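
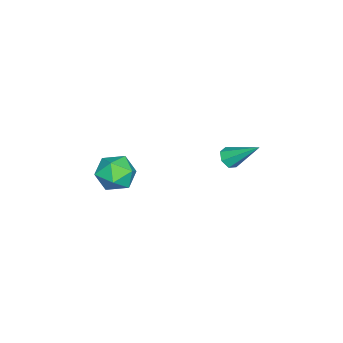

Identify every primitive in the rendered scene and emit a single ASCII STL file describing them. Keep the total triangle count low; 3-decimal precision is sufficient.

solid 
facet normal -0.082 -0.761 -0.644
outer loop
vertex 3.624 2.942 2.615
vertex 3.034 2.79 2.87
vertex 3.174 3.198 2.37
endloop
endfacet
facet normal 0.612 0.663 -0.431
outer loop
vertex 3.624 2.942 2.615
vertex 3.174 3.198 2.37
vertex 3.206 4.35 4.19
endloop
endfacet
facet normal -0.085 -0.760 -0.644
outer loop
vertex 3.174 3.198 2.37
vertex 3.034 2.79 2.87
vertex 2.619 3.148 2.502
endloop
endfacet
facet normal -0.199 0.830 -0.522
outer loop
vertex 3.174 3.198 2.37
vertex 2.619 3.148 2.502
vertex 3.206 4.35 4.19
endloop
endfacet
facet normal -0.084 -0.760 -0.644
outer loop
vertex 2.619 3.148 2.502
vertex 3.034 2.79 2.87
vertex 2.377 2.828 2.911
endloop
endfacet
facet normal -0.844 0.530 -0.084
outer loop
vertex 2.619 3.148 2.502
vertex 2.377 2.828 2.911
vertex 3.206 4.35 4.19
endloop
endfacet
facet normal -0.084 -0.760 -0.644
outer loop
vertex 2.377 2.828 2.911
vertex 3.034 2.79 2.87
vertex 2.629 2.48 3.289
endloop
endfacet
facet normal -0.835 -0.007 0.550
outer loop
vertex 2.377 2.828 2.911
vertex 2.629 2.48 3.289
vertex 3.206 4.35 4.19
endloop
endfacet
facet normal -0.083 -0.761 -0.643
outer loop
vertex 2.629 2.48 3.289
vertex 3.034 2.79 2.87
vertex 3.187 2.366 3.352
endloop
endfacet
facet normal -0.180 -0.381 0.907
outer loop
vertex 2.629 2.48 3.289
vertex 3.187 2.366 3.352
vertex 3.206 4.35 4.19
endloop
endfacet
facet normal -0.083 -0.761 -0.643
outer loop
vertex 3.187 2.366 3.352
vertex 3.034 2.79 2.87
vertex 3.63 2.571 3.052
endloop
endfacet
facet normal 0.627 -0.308 0.715
outer loop
vertex 3.187 2.366 3.352
vertex 3.63 2.571 3.052
vertex 3.206 4.35 4.19
endloop
endfacet
facet normal -0.083 -0.760 -0.644
outer loop
vertex 3.63 2.571 3.052
vertex 3.034 2.79 2.87
vertex 3.624 2.942 2.615
endloop
endfacet
facet normal 0.980 0.157 0.120
outer loop
vertex 3.63 2.571 3.052
vertex 3.624 2.942 2.615
vertex 3.206 4.35 4.19
endloop
endfacet
facet normal -0.451 0.779 0.434
outer loop
vertex 2.85 -2.098 0.423
vertex 2.828 -2.686 1.455
vertex 3.757 -1.997 1.184
endloop
endfacet
facet normal -0.029 0.995 -0.097
outer loop
vertex 2.85 -2.098 0.423
vertex 3.757 -1.997 1.184
vertex 3.967 -2.105 0.019
endloop
endfacet
facet normal -0.248 0.674 -0.696
outer loop
vertex 2.85 -2.098 0.423
vertex 3.967 -2.105 0.019
vertex 3.168 -2.862 -0.429
endloop
endfacet
facet normal -0.805 0.260 -0.533
outer loop
vertex 2.85 -2.098 0.423
vertex 3.168 -2.862 -0.429
vertex 2.464 -3.221 0.459
endloop
endfacet
facet normal -0.931 0.325 0.166
outer loop
vertex 2.85 -2.098 0.423
vertex 2.464 -3.221 0.459
vertex 2.828 -2.686 1.455
endloop
endfacet
facet normal 0.635 0.771 0.043
outer loop
vertex 3.967 -2.105 0.019
vertex 3.757 -1.997 1.184
vertex 4.636 -2.699 0.801
endloop
endfacet
facet normal -0.049 0.423 0.905
outer loop
vertex 3.757 -1.997 1.184
vertex 2.828 -2.686 1.455
vertex 3.932 -3.058 1.689
endloop
endfacet
facet normal -0.826 -0.312 0.469
outer loop
vertex 2.828 -2.686 1.455
vertex 2.464 -3.221 0.459
vertex 3.133 -3.815 1.241
endloop
endfacet
facet normal -0.622 -0.418 -0.662
outer loop
vertex 2.464 -3.221 0.459
vertex 3.168 -2.862 -0.429
vertex 3.343 -3.923 0.076
endloop
endfacet
facet normal 0.281 0.251 -0.926
outer loop
vertex 3.168 -2.862 -0.429
vertex 3.967 -2.105 0.019
vertex 4.272 -3.234 -0.195
endloop
endfacet
facet normal 0.805 -0.260 0.533
outer loop
vertex 4.25 -3.822 0.837
vertex 4.636 -2.699 0.801
vertex 3.932 -3.058 1.689
endloop
endfacet
facet normal 0.248 -0.674 0.696
outer loop
vertex 4.25 -3.822 0.837
vertex 3.932 -3.058 1.689
vertex 3.133 -3.815 1.241
endloop
endfacet
facet normal 0.029 -0.995 0.097
outer loop
vertex 4.25 -3.822 0.837
vertex 3.133 -3.815 1.241
vertex 3.343 -3.923 0.076
endloop
endfacet
facet normal 0.451 -0.779 -0.434
outer loop
vertex 4.25 -3.822 0.837
vertex 3.343 -3.923 0.076
vertex 4.272 -3.234 -0.195
endloop
endfacet
facet normal 0.931 -0.325 -0.166
outer loop
vertex 4.25 -3.822 0.837
vertex 4.272 -3.234 -0.195
vertex 4.636 -2.699 0.801
endloop
endfacet
facet normal 0.622 0.418 0.662
outer loop
vertex 3.932 -3.058 1.689
vertex 4.636 -2.699 0.801
vertex 3.757 -1.997 1.184
endloop
endfacet
facet normal -0.281 -0.251 0.926
outer loop
vertex 3.133 -3.815 1.241
vertex 3.932 -3.058 1.689
vertex 2.828 -2.686 1.455
endloop
endfacet
facet normal -0.635 -0.771 -0.043
outer loop
vertex 3.343 -3.923 0.076
vertex 3.133 -3.815 1.241
vertex 2.464 -3.221 0.459
endloop
endfacet
facet normal 0.049 -0.423 -0.905
outer loop
vertex 4.272 -3.234 -0.195
vertex 3.343 -3.923 0.076
vertex 3.168 -2.862 -0.429
endloop
endfacet
facet normal 0.826 0.312 -0.469
outer loop
vertex 4.636 -2.699 0.801
vertex 4.272 -3.234 -0.195
vertex 3.967 -2.105 0.019
endloop
endfacet

endsolid


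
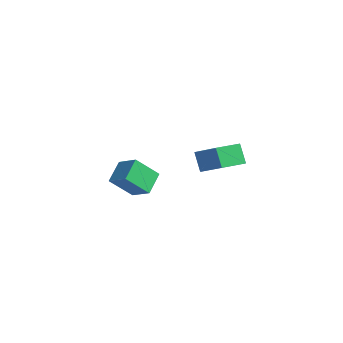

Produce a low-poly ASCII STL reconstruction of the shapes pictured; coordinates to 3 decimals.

solid 
facet normal -0.871 -0.108 -0.479
outer loop
vertex 1.647 -3.648 -1.308
vertex 2.24 -2.447 -2.655
vertex 2.242 -4.853 -2.119
endloop
endfacet
facet normal -0.312 -0.632 0.709
outer loop
vertex 3.54 -4.693 -1.405
vertex 1.647 -3.648 -1.308
vertex 2.242 -4.853 -2.119
endloop
endfacet
facet normal -0.871 -0.108 -0.480
outer loop
vertex 2.242 -4.853 -2.119
vertex 2.24 -2.447 -2.655
vertex 2.836 -3.652 -3.467
endloop
endfacet
facet normal 0.379 -0.768 -0.517
outer loop
vertex 2.836 -3.652 -3.467
vertex 3.54 -4.693 -1.405
vertex 2.242 -4.853 -2.119
endloop
endfacet
facet normal -0.379 0.767 0.517
outer loop
vertex 1.647 -3.648 -1.308
vertex 3.538 -2.287 -1.941
vertex 2.24 -2.447 -2.655
endloop
endfacet
facet normal -0.313 -0.632 0.709
outer loop
vertex 2.944 -3.488 -0.593
vertex 1.647 -3.648 -1.308
vertex 3.54 -4.693 -1.405
endloop
endfacet
facet normal -0.379 0.768 0.517
outer loop
vertex 2.944 -3.488 -0.593
vertex 3.538 -2.287 -1.941
vertex 1.647 -3.648 -1.308
endloop
endfacet
facet normal 0.312 0.632 -0.709
outer loop
vertex 2.24 -2.447 -2.655
vertex 3.538 -2.287 -1.941
vertex 2.836 -3.652 -3.467
endloop
endfacet
facet normal 0.380 -0.767 -0.517
outer loop
vertex 4.133 -3.492 -2.752
vertex 3.54 -4.693 -1.405
vertex 2.836 -3.652 -3.467
endloop
endfacet
facet normal 0.313 0.632 -0.709
outer loop
vertex 2.836 -3.652 -3.467
vertex 3.538 -2.287 -1.941
vertex 4.133 -3.492 -2.752
endloop
endfacet
facet normal 0.871 0.108 0.479
outer loop
vertex 4.133 -3.492 -2.752
vertex 2.944 -3.488 -0.593
vertex 3.54 -4.693 -1.405
endloop
endfacet
facet normal 0.871 0.107 0.479
outer loop
vertex 3.538 -2.287 -1.941
vertex 2.944 -3.488 -0.593
vertex 4.133 -3.492 -2.752
endloop
endfacet
facet normal -0.531 0.149 0.834
outer loop
vertex 2.352 2.958 -2.293
vertex 2.444 4.757 -2.555
vertex 0.525 2.885 -3.442
endloop
endfacet
facet normal -0.051 -0.988 0.144
outer loop
vertex 1.316 2.663 -4.685
vertex 2.352 2.958 -2.293
vertex 0.525 2.885 -3.442
endloop
endfacet
facet normal -0.531 0.149 0.834
outer loop
vertex 0.525 2.885 -3.442
vertex 2.444 4.757 -2.555
vertex 0.617 4.683 -3.704
endloop
endfacet
facet normal -0.846 -0.034 -0.532
outer loop
vertex 0.617 4.683 -3.704
vertex 1.316 2.663 -4.685
vertex 0.525 2.885 -3.442
endloop
endfacet
facet normal 0.846 0.034 0.532
outer loop
vertex 2.352 2.958 -2.293
vertex 3.235 4.535 -3.798
vertex 2.444 4.757 -2.555
endloop
endfacet
facet normal -0.050 -0.988 0.144
outer loop
vertex 3.143 2.737 -3.536
vertex 2.352 2.958 -2.293
vertex 1.316 2.663 -4.685
endloop
endfacet
facet normal 0.846 0.034 0.532
outer loop
vertex 3.143 2.737 -3.536
vertex 3.235 4.535 -3.798
vertex 2.352 2.958 -2.293
endloop
endfacet
facet normal 0.051 0.988 -0.144
outer loop
vertex 2.444 4.757 -2.555
vertex 3.235 4.535 -3.798
vertex 0.617 4.683 -3.704
endloop
endfacet
facet normal -0.846 -0.034 -0.532
outer loop
vertex 1.408 4.462 -4.947
vertex 1.316 2.663 -4.685
vertex 0.617 4.683 -3.704
endloop
endfacet
facet normal 0.051 0.988 -0.143
outer loop
vertex 0.617 4.683 -3.704
vertex 3.235 4.535 -3.798
vertex 1.408 4.462 -4.947
endloop
endfacet
facet normal 0.531 -0.149 -0.834
outer loop
vertex 1.408 4.462 -4.947
vertex 3.143 2.737 -3.536
vertex 1.316 2.663 -4.685
endloop
endfacet
facet normal 0.531 -0.149 -0.834
outer loop
vertex 3.235 4.535 -3.798
vertex 3.143 2.737 -3.536
vertex 1.408 4.462 -4.947
endloop
endfacet

endsolid


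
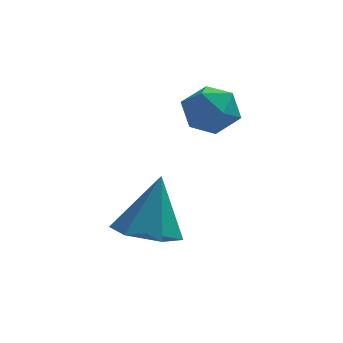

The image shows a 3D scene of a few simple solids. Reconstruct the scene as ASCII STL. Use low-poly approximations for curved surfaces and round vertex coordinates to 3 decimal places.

solid 
facet normal -0.577 0.264 0.773
outer loop
vertex -0.302 3.803 3.725
vertex -1.03 3.368 3.33
vertex -0.465 2.901 3.912
endloop
endfacet
facet normal 0.100 0.185 0.978
outer loop
vertex -0.302 3.803 3.725
vertex -0.465 2.901 3.912
vertex 0.41 3.197 3.767
endloop
endfacet
facet normal 0.502 0.631 0.592
outer loop
vertex -0.302 3.803 3.725
vertex 0.41 3.197 3.767
vertex 0.387 3.847 3.094
endloop
endfacet
facet normal 0.073 0.986 0.148
outer loop
vertex -0.302 3.803 3.725
vertex 0.387 3.847 3.094
vertex -0.503 3.953 2.824
endloop
endfacet
facet normal -0.595 0.761 0.259
outer loop
vertex -0.302 3.803 3.725
vertex -0.503 3.953 2.824
vertex -1.03 3.368 3.33
endloop
endfacet
facet normal 0.300 -0.483 0.823
outer loop
vertex 0.41 3.197 3.767
vertex -0.465 2.901 3.912
vertex 0.123 2.387 3.396
endloop
endfacet
facet normal -0.797 -0.354 0.490
outer loop
vertex -0.465 2.901 3.912
vertex -1.03 3.368 3.33
vertex -0.767 2.493 3.126
endloop
endfacet
facet normal -0.826 0.449 -0.341
outer loop
vertex -1.03 3.368 3.33
vertex -0.503 3.953 2.824
vertex -0.79 3.143 2.453
endloop
endfacet
facet normal 0.255 0.815 -0.521
outer loop
vertex -0.503 3.953 2.824
vertex 0.387 3.847 3.094
vertex 0.085 3.439 2.308
endloop
endfacet
facet normal 0.950 0.239 0.199
outer loop
vertex 0.387 3.847 3.094
vertex 0.41 3.197 3.767
vertex 0.65 2.972 2.89
endloop
endfacet
facet normal -0.073 -0.986 -0.148
outer loop
vertex -0.078 2.537 2.495
vertex 0.123 2.387 3.396
vertex -0.767 2.493 3.126
endloop
endfacet
facet normal -0.502 -0.631 -0.592
outer loop
vertex -0.078 2.537 2.495
vertex -0.767 2.493 3.126
vertex -0.79 3.143 2.453
endloop
endfacet
facet normal -0.100 -0.185 -0.978
outer loop
vertex -0.078 2.537 2.495
vertex -0.79 3.143 2.453
vertex 0.085 3.439 2.308
endloop
endfacet
facet normal 0.577 -0.264 -0.773
outer loop
vertex -0.078 2.537 2.495
vertex 0.085 3.439 2.308
vertex 0.65 2.972 2.89
endloop
endfacet
facet normal 0.595 -0.761 -0.259
outer loop
vertex -0.078 2.537 2.495
vertex 0.65 2.972 2.89
vertex 0.123 2.387 3.396
endloop
endfacet
facet normal -0.255 -0.815 0.521
outer loop
vertex -0.767 2.493 3.126
vertex 0.123 2.387 3.396
vertex -0.465 2.901 3.912
endloop
endfacet
facet normal -0.950 -0.239 -0.199
outer loop
vertex -0.79 3.143 2.453
vertex -0.767 2.493 3.126
vertex -1.03 3.368 3.33
endloop
endfacet
facet normal -0.300 0.483 -0.823
outer loop
vertex 0.085 3.439 2.308
vertex -0.79 3.143 2.453
vertex -0.503 3.953 2.824
endloop
endfacet
facet normal 0.797 0.354 -0.490
outer loop
vertex 0.65 2.972 2.89
vertex 0.085 3.439 2.308
vertex 0.387 3.847 3.094
endloop
endfacet
facet normal 0.826 -0.449 0.341
outer loop
vertex 0.123 2.387 3.396
vertex 0.65 2.972 2.89
vertex 0.41 3.197 3.767
endloop
endfacet
facet normal -0.211 -0.354 -0.911
outer loop
vertex -1.449 1.306 -0.702
vertex -2.023 0.563 -0.28
vertex -2.452 1.465 -0.531
endloop
endfacet
facet normal 0.160 0.987 0.023
outer loop
vertex -1.449 1.306 -0.702
vertex -2.452 1.465 -0.531
vertex -1.597 1.277 1.56
endloop
endfacet
facet normal -0.211 -0.354 -0.911
outer loop
vertex -2.452 1.465 -0.531
vertex -2.023 0.563 -0.28
vertex -3.027 0.722 -0.109
endloop
endfacet
facet normal -0.648 0.688 0.327
outer loop
vertex -2.452 1.465 -0.531
vertex -3.027 0.722 -0.109
vertex -1.597 1.277 1.56
endloop
endfacet
facet normal -0.211 -0.354 -0.911
outer loop
vertex -3.027 0.722 -0.109
vertex -2.023 0.563 -0.28
vertex -2.598 -0.181 0.142
endloop
endfacet
facet normal -0.724 -0.157 0.672
outer loop
vertex -3.027 0.722 -0.109
vertex -2.598 -0.181 0.142
vertex -1.597 1.277 1.56
endloop
endfacet
facet normal -0.211 -0.353 -0.911
outer loop
vertex -2.598 -0.181 0.142
vertex -2.023 0.563 -0.28
vertex -1.595 -0.34 -0.029
endloop
endfacet
facet normal 0.010 -0.701 0.713
outer loop
vertex -2.598 -0.181 0.142
vertex -1.595 -0.34 -0.029
vertex -1.597 1.277 1.56
endloop
endfacet
facet normal -0.211 -0.353 -0.911
outer loop
vertex -1.595 -0.34 -0.029
vertex -2.023 0.563 -0.28
vertex -1.02 0.404 -0.451
endloop
endfacet
facet normal 0.819 -0.401 0.409
outer loop
vertex -1.595 -0.34 -0.029
vertex -1.02 0.404 -0.451
vertex -1.597 1.277 1.56
endloop
endfacet
facet normal -0.211 -0.354 -0.911
outer loop
vertex -1.02 0.404 -0.451
vertex -2.023 0.563 -0.28
vertex -1.449 1.306 -0.702
endloop
endfacet
facet normal 0.894 0.443 0.064
outer loop
vertex -1.02 0.404 -0.451
vertex -1.449 1.306 -0.702
vertex -1.597 1.277 1.56
endloop
endfacet

endsolid


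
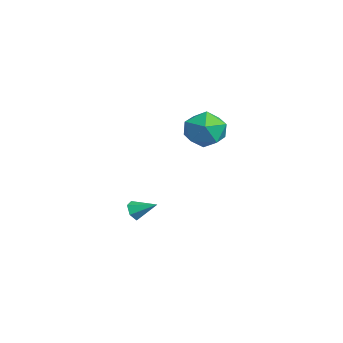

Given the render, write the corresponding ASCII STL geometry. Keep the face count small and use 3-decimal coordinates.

solid 
facet normal -0.478 -0.762 -0.438
outer loop
vertex -3.506 0.612 -3.164
vertex -3.878 0.568 -2.682
vertex -4.026 0.93 -3.15
endloop
endfacet
facet normal 0.376 0.644 -0.666
outer loop
vertex -3.506 0.612 -3.164
vertex -4.026 0.93 -3.15
vertex -3.262 1.552 -2.118
endloop
endfacet
facet normal -0.478 -0.761 -0.438
outer loop
vertex -4.026 0.93 -3.15
vertex -3.878 0.568 -2.682
vertex -4.398 0.887 -2.669
endloop
endfacet
facet normal -0.404 0.884 -0.234
outer loop
vertex -4.026 0.93 -3.15
vertex -4.398 0.887 -2.669
vertex -3.262 1.552 -2.118
endloop
endfacet
facet normal -0.478 -0.762 -0.437
outer loop
vertex -4.398 0.887 -2.669
vertex -3.878 0.568 -2.682
vertex -4.25 0.525 -2.2
endloop
endfacet
facet normal -0.601 0.530 0.599
outer loop
vertex -4.398 0.887 -2.669
vertex -4.25 0.525 -2.2
vertex -3.262 1.552 -2.118
endloop
endfacet
facet normal -0.478 -0.762 -0.437
outer loop
vertex -4.25 0.525 -2.2
vertex -3.878 0.568 -2.682
vertex -3.73 0.207 -2.214
endloop
endfacet
facet normal -0.014 -0.066 0.998
outer loop
vertex -4.25 0.525 -2.2
vertex -3.73 0.207 -2.214
vertex -3.262 1.552 -2.118
endloop
endfacet
facet normal -0.477 -0.762 -0.437
outer loop
vertex -3.73 0.207 -2.214
vertex -3.878 0.568 -2.682
vertex -3.358 0.25 -2.695
endloop
endfacet
facet normal 0.766 -0.307 0.565
outer loop
vertex -3.73 0.207 -2.214
vertex -3.358 0.25 -2.695
vertex -3.262 1.552 -2.118
endloop
endfacet
facet normal -0.477 -0.762 -0.438
outer loop
vertex -3.358 0.25 -2.695
vertex -3.878 0.568 -2.682
vertex -3.506 0.612 -3.164
endloop
endfacet
facet normal 0.962 0.047 -0.267
outer loop
vertex -3.358 0.25 -2.695
vertex -3.506 0.612 -3.164
vertex -3.262 1.552 -2.118
endloop
endfacet
facet normal 0.562 0.258 0.786
outer loop
vertex -0.373 4.09 3.925
vertex -0.945 3.318 4.587
vertex 0.014 2.992 4.008
endloop
endfacet
facet normal 0.924 0.339 0.177
outer loop
vertex -0.373 4.09 3.925
vertex 0.014 2.992 4.008
vertex 0.013 3.534 2.975
endloop
endfacet
facet normal 0.561 0.793 -0.236
outer loop
vertex -0.373 4.09 3.925
vertex 0.013 3.534 2.975
vertex -0.947 4.195 2.915
endloop
endfacet
facet normal -0.025 0.993 0.118
outer loop
vertex -0.373 4.09 3.925
vertex -0.947 4.195 2.915
vertex -1.539 4.062 3.911
endloop
endfacet
facet normal -0.025 0.661 0.750
outer loop
vertex -0.373 4.09 3.925
vertex -1.539 4.062 3.911
vertex -0.945 3.318 4.587
endloop
endfacet
facet normal 0.944 -0.293 -0.154
outer loop
vertex 0.013 3.534 2.975
vertex 0.014 2.992 4.008
vertex -0.321 2.418 3.049
endloop
endfacet
facet normal 0.357 -0.425 0.832
outer loop
vertex 0.014 2.992 4.008
vertex -0.945 3.318 4.587
vertex -0.913 2.285 4.045
endloop
endfacet
facet normal -0.593 0.229 0.772
outer loop
vertex -0.945 3.318 4.587
vertex -1.539 4.062 3.911
vertex -1.873 2.946 3.985
endloop
endfacet
facet normal -0.593 0.765 -0.251
outer loop
vertex -1.539 4.062 3.911
vertex -0.947 4.195 2.915
vertex -1.874 3.488 2.952
endloop
endfacet
facet normal 0.356 0.443 -0.823
outer loop
vertex -0.947 4.195 2.915
vertex 0.013 3.534 2.975
vertex -0.915 3.162 2.373
endloop
endfacet
facet normal 0.025 -0.993 -0.118
outer loop
vertex -1.487 2.39 3.035
vertex -0.321 2.418 3.049
vertex -0.913 2.285 4.045
endloop
endfacet
facet normal -0.561 -0.793 0.236
outer loop
vertex -1.487 2.39 3.035
vertex -0.913 2.285 4.045
vertex -1.873 2.946 3.985
endloop
endfacet
facet normal -0.924 -0.339 -0.177
outer loop
vertex -1.487 2.39 3.035
vertex -1.873 2.946 3.985
vertex -1.874 3.488 2.952
endloop
endfacet
facet normal -0.562 -0.258 -0.786
outer loop
vertex -1.487 2.39 3.035
vertex -1.874 3.488 2.952
vertex -0.915 3.162 2.373
endloop
endfacet
facet normal 0.025 -0.661 -0.750
outer loop
vertex -1.487 2.39 3.035
vertex -0.915 3.162 2.373
vertex -0.321 2.418 3.049
endloop
endfacet
facet normal 0.593 -0.765 0.251
outer loop
vertex -0.913 2.285 4.045
vertex -0.321 2.418 3.049
vertex 0.014 2.992 4.008
endloop
endfacet
facet normal -0.356 -0.443 0.823
outer loop
vertex -1.873 2.946 3.985
vertex -0.913 2.285 4.045
vertex -0.945 3.318 4.587
endloop
endfacet
facet normal -0.944 0.293 0.154
outer loop
vertex -1.874 3.488 2.952
vertex -1.873 2.946 3.985
vertex -1.539 4.062 3.911
endloop
endfacet
facet normal -0.357 0.425 -0.832
outer loop
vertex -0.915 3.162 2.373
vertex -1.874 3.488 2.952
vertex -0.947 4.195 2.915
endloop
endfacet
facet normal 0.593 -0.229 -0.772
outer loop
vertex -0.321 2.418 3.049
vertex -0.915 3.162 2.373
vertex 0.013 3.534 2.975
endloop
endfacet

endsolid


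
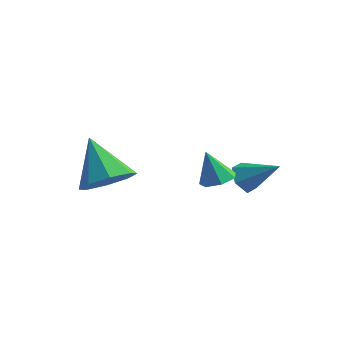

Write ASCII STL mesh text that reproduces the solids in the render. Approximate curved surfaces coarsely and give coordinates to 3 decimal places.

solid 
facet normal 0.377 0.006 -0.926
outer loop
vertex 2.801 -1.506 -1.39
vertex 2.48 -1.117 -1.518
vertex 2.961 -1.09 -1.322
endloop
endfacet
facet normal 0.618 -0.352 0.703
outer loop
vertex 2.801 -1.506 -1.39
vertex 2.961 -1.09 -1.322
vertex 2.1 -1.123 -0.582
endloop
endfacet
facet normal 0.377 0.005 -0.926
outer loop
vertex 2.961 -1.09 -1.322
vertex 2.48 -1.117 -1.518
vertex 2.759 -0.694 -1.402
endloop
endfacet
facet normal 0.578 0.434 0.691
outer loop
vertex 2.961 -1.09 -1.322
vertex 2.759 -0.694 -1.402
vertex 2.1 -1.123 -0.582
endloop
endfacet
facet normal 0.377 0.006 -0.926
outer loop
vertex 2.759 -0.694 -1.402
vertex 2.48 -1.117 -1.518
vertex 2.347 -0.617 -1.569
endloop
endfacet
facet normal -0.017 0.891 0.453
outer loop
vertex 2.759 -0.694 -1.402
vertex 2.347 -0.617 -1.569
vertex 2.1 -1.123 -0.582
endloop
endfacet
facet normal 0.377 0.006 -0.926
outer loop
vertex 2.347 -0.617 -1.569
vertex 2.48 -1.117 -1.518
vertex 2.035 -0.917 -1.698
endloop
endfacet
facet normal -0.718 0.675 0.167
outer loop
vertex 2.347 -0.617 -1.569
vertex 2.035 -0.917 -1.698
vertex 2.1 -1.123 -0.582
endloop
endfacet
facet normal 0.377 0.005 -0.926
outer loop
vertex 2.035 -0.917 -1.698
vertex 2.48 -1.117 -1.518
vertex 2.058 -1.368 -1.691
endloop
endfacet
facet normal -0.998 -0.050 0.049
outer loop
vertex 2.035 -0.917 -1.698
vertex 2.058 -1.368 -1.691
vertex 2.1 -1.123 -0.582
endloop
endfacet
facet normal 0.376 0.006 -0.926
outer loop
vertex 2.058 -1.368 -1.691
vertex 2.48 -1.117 -1.518
vertex 2.399 -1.63 -1.554
endloop
endfacet
facet normal -0.645 -0.741 0.188
outer loop
vertex 2.058 -1.368 -1.691
vertex 2.399 -1.63 -1.554
vertex 2.1 -1.123 -0.582
endloop
endfacet
facet normal 0.376 0.006 -0.927
outer loop
vertex 2.399 -1.63 -1.554
vertex 2.48 -1.117 -1.518
vertex 2.801 -1.506 -1.39
endloop
endfacet
facet normal 0.074 -0.875 0.479
outer loop
vertex 2.399 -1.63 -1.554
vertex 2.801 -1.506 -1.39
vertex 2.1 -1.123 -0.582
endloop
endfacet
facet normal 0.598 -0.338 -0.727
outer loop
vertex 0.187 -1.77 -1.663
vertex -0.46 -1.846 -2.16
vertex 0.077 -1.249 -1.996
endloop
endfacet
facet normal 0.445 0.547 0.709
outer loop
vertex 0.187 -1.77 -1.663
vertex 0.077 -1.249 -1.996
vertex -1.4 -1.314 -1.02
endloop
endfacet
facet normal 0.598 -0.339 -0.726
outer loop
vertex 0.077 -1.249 -1.996
vertex -0.46 -1.846 -2.16
vertex -0.347 -1.078 -2.425
endloop
endfacet
facet normal 0.127 0.958 0.256
outer loop
vertex 0.077 -1.249 -1.996
vertex -0.347 -1.078 -2.425
vertex -1.4 -1.314 -1.02
endloop
endfacet
facet normal 0.598 -0.339 -0.727
outer loop
vertex -0.347 -1.078 -2.425
vertex -0.46 -1.846 -2.16
vertex -0.838 -1.357 -2.699
endloop
endfacet
facet normal -0.417 0.894 -0.163
outer loop
vertex -0.347 -1.078 -2.425
vertex -0.838 -1.357 -2.699
vertex -1.4 -1.314 -1.02
endloop
endfacet
facet normal 0.598 -0.338 -0.726
outer loop
vertex -0.838 -1.357 -2.699
vertex -0.46 -1.846 -2.16
vertex -1.108 -1.922 -2.658
endloop
endfacet
facet normal -0.869 0.393 -0.301
outer loop
vertex -0.838 -1.357 -2.699
vertex -1.108 -1.922 -2.658
vertex -1.4 -1.314 -1.02
endloop
endfacet
facet normal 0.598 -0.339 -0.726
outer loop
vertex -1.108 -1.922 -2.658
vertex -0.46 -1.846 -2.16
vertex -0.998 -2.442 -2.325
endloop
endfacet
facet normal -0.964 -0.254 -0.078
outer loop
vertex -1.108 -1.922 -2.658
vertex -0.998 -2.442 -2.325
vertex -1.4 -1.314 -1.02
endloop
endfacet
facet normal 0.598 -0.339 -0.727
outer loop
vertex -0.998 -2.442 -2.325
vertex -0.46 -1.846 -2.16
vertex -0.574 -2.614 -1.896
endloop
endfacet
facet normal -0.648 -0.664 0.374
outer loop
vertex -0.998 -2.442 -2.325
vertex -0.574 -2.614 -1.896
vertex -1.4 -1.314 -1.02
endloop
endfacet
facet normal 0.599 -0.338 -0.726
outer loop
vertex -0.574 -2.614 -1.896
vertex -0.46 -1.846 -2.16
vertex -0.083 -2.335 -1.621
endloop
endfacet
facet normal -0.103 -0.600 0.793
outer loop
vertex -0.574 -2.614 -1.896
vertex -0.083 -2.335 -1.621
vertex -1.4 -1.314 -1.02
endloop
endfacet
facet normal 0.598 -0.340 -0.726
outer loop
vertex -0.083 -2.335 -1.621
vertex -0.46 -1.846 -2.16
vertex 0.187 -1.77 -1.663
endloop
endfacet
facet normal 0.349 -0.098 0.932
outer loop
vertex -0.083 -2.335 -1.621
vertex 0.187 -1.77 -1.663
vertex -1.4 -1.314 -1.02
endloop
endfacet
facet normal -0.813 -0.116 -0.571
outer loop
vertex 2.36 0.709 -3.091
vertex 2.076 1.038 -2.754
vertex 2.347 1.251 -3.183
endloop
endfacet
facet normal 0.835 -0.073 -0.546
outer loop
vertex 2.36 0.709 -3.091
vertex 2.347 1.251 -3.183
vertex 3.084 1.182 -2.046
endloop
endfacet
facet normal -0.813 -0.115 -0.571
outer loop
vertex 2.347 1.251 -3.183
vertex 2.076 1.038 -2.754
vertex 2.064 1.581 -2.846
endloop
endfacet
facet normal 0.545 0.780 -0.306
outer loop
vertex 2.347 1.251 -3.183
vertex 2.064 1.581 -2.846
vertex 3.084 1.182 -2.046
endloop
endfacet
facet normal -0.812 -0.115 -0.572
outer loop
vertex 2.064 1.581 -2.846
vertex 2.076 1.038 -2.754
vertex 1.793 1.368 -2.418
endloop
endfacet
facet normal 0.001 0.895 0.446
outer loop
vertex 2.064 1.581 -2.846
vertex 1.793 1.368 -2.418
vertex 3.084 1.182 -2.046
endloop
endfacet
facet normal -0.813 -0.115 -0.571
outer loop
vertex 1.793 1.368 -2.418
vertex 2.076 1.038 -2.754
vertex 1.805 0.826 -2.326
endloop
endfacet
facet normal -0.253 0.156 0.955
outer loop
vertex 1.793 1.368 -2.418
vertex 1.805 0.826 -2.326
vertex 3.084 1.182 -2.046
endloop
endfacet
facet normal -0.812 -0.117 -0.572
outer loop
vertex 1.805 0.826 -2.326
vertex 2.076 1.038 -2.754
vertex 2.089 0.496 -2.662
endloop
endfacet
facet normal 0.037 -0.697 0.716
outer loop
vertex 1.805 0.826 -2.326
vertex 2.089 0.496 -2.662
vertex 3.084 1.182 -2.046
endloop
endfacet
facet normal -0.813 -0.116 -0.571
outer loop
vertex 2.089 0.496 -2.662
vertex 2.076 1.038 -2.754
vertex 2.36 0.709 -3.091
endloop
endfacet
facet normal 0.582 -0.812 -0.036
outer loop
vertex 2.089 0.496 -2.662
vertex 2.36 0.709 -3.091
vertex 3.084 1.182 -2.046
endloop
endfacet

endsolid


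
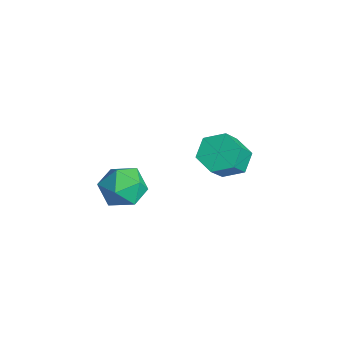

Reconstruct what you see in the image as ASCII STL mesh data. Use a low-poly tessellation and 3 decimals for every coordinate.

solid 
facet normal -0.430 0.503 -0.750
outer loop
vertex -2.876 0.936 0.16
vertex -3.384 1.498 0.828
vertex -2.474 1.796 0.506
endloop
endfacet
facet normal 0.810 -0.151 -0.566
outer loop
vertex -2.876 0.936 0.16
vertex -2.474 1.796 0.506
vertex -2.128 0.061 1.464
endloop
endfacet
facet normal 0.811 -0.151 -0.566
outer loop
vertex -2.128 0.061 1.464
vertex -2.474 1.796 0.506
vertex -1.726 0.92 1.811
endloop
endfacet
facet normal 0.429 -0.504 0.750
outer loop
vertex -2.128 0.061 1.464
vertex -1.726 0.92 1.811
vertex -2.636 0.622 2.132
endloop
endfacet
facet normal -0.430 0.503 -0.750
outer loop
vertex -2.474 1.796 0.506
vertex -3.384 1.498 0.828
vertex -2.983 2.357 1.174
endloop
endfacet
facet normal 0.749 0.662 0.015
outer loop
vertex -2.474 1.796 0.506
vertex -2.983 2.357 1.174
vertex -1.726 0.92 1.811
endloop
endfacet
facet normal 0.750 0.662 0.013
outer loop
vertex -1.726 0.92 1.811
vertex -2.983 2.357 1.174
vertex -2.234 1.482 2.479
endloop
endfacet
facet normal 0.429 -0.503 0.750
outer loop
vertex -1.726 0.92 1.811
vertex -2.234 1.482 2.479
vertex -2.636 0.622 2.132
endloop
endfacet
facet normal -0.430 0.503 -0.750
outer loop
vertex -2.983 2.357 1.174
vertex -3.384 1.498 0.828
vertex -3.892 2.059 1.496
endloop
endfacet
facet normal -0.061 0.812 0.580
outer loop
vertex -2.983 2.357 1.174
vertex -3.892 2.059 1.496
vertex -2.234 1.482 2.479
endloop
endfacet
facet normal -0.061 0.812 0.580
outer loop
vertex -2.234 1.482 2.479
vertex -3.892 2.059 1.496
vertex -3.144 1.184 2.8
endloop
endfacet
facet normal 0.429 -0.503 0.750
outer loop
vertex -2.234 1.482 2.479
vertex -3.144 1.184 2.8
vertex -2.636 0.622 2.132
endloop
endfacet
facet normal -0.429 0.504 -0.750
outer loop
vertex -3.892 2.059 1.496
vertex -3.384 1.498 0.828
vertex -4.294 1.2 1.149
endloop
endfacet
facet normal -0.811 0.151 0.566
outer loop
vertex -3.892 2.059 1.496
vertex -4.294 1.2 1.149
vertex -3.144 1.184 2.8
endloop
endfacet
facet normal -0.810 0.151 0.566
outer loop
vertex -3.144 1.184 2.8
vertex -4.294 1.2 1.149
vertex -3.546 0.324 2.454
endloop
endfacet
facet normal 0.430 -0.503 0.750
outer loop
vertex -3.144 1.184 2.8
vertex -3.546 0.324 2.454
vertex -2.636 0.622 2.132
endloop
endfacet
facet normal -0.429 0.503 -0.750
outer loop
vertex -4.294 1.2 1.149
vertex -3.384 1.498 0.828
vertex -3.786 0.638 0.481
endloop
endfacet
facet normal -0.750 -0.661 -0.014
outer loop
vertex -4.294 1.2 1.149
vertex -3.786 0.638 0.481
vertex -3.546 0.324 2.454
endloop
endfacet
facet normal -0.749 -0.662 -0.014
outer loop
vertex -3.546 0.324 2.454
vertex -3.786 0.638 0.481
vertex -3.037 -0.237 1.786
endloop
endfacet
facet normal 0.430 -0.503 0.750
outer loop
vertex -3.546 0.324 2.454
vertex -3.037 -0.237 1.786
vertex -2.636 0.622 2.132
endloop
endfacet
facet normal -0.429 0.503 -0.750
outer loop
vertex -3.786 0.638 0.481
vertex -3.384 1.498 0.828
vertex -2.876 0.936 0.16
endloop
endfacet
facet normal 0.061 -0.812 -0.580
outer loop
vertex -3.786 0.638 0.481
vertex -2.876 0.936 0.16
vertex -3.037 -0.237 1.786
endloop
endfacet
facet normal 0.061 -0.812 -0.580
outer loop
vertex -3.037 -0.237 1.786
vertex -2.876 0.936 0.16
vertex -2.128 0.061 1.464
endloop
endfacet
facet normal 0.430 -0.503 0.750
outer loop
vertex -3.037 -0.237 1.786
vertex -2.128 0.061 1.464
vertex -2.636 0.622 2.132
endloop
endfacet
facet normal 0.220 0.894 0.389
outer loop
vertex -2.446 -2.619 1.023
vertex -3.164 -2.816 1.881
vertex -2.074 -3.123 1.971
endloop
endfacet
facet normal 0.776 0.630 0.030
outer loop
vertex -2.446 -2.619 1.023
vertex -2.074 -3.123 1.971
vertex -1.73 -3.498 0.955
endloop
endfacet
facet normal 0.569 0.513 -0.642
outer loop
vertex -2.446 -2.619 1.023
vertex -1.73 -3.498 0.955
vertex -2.607 -3.423 0.238
endloop
endfacet
facet normal -0.115 0.706 -0.699
outer loop
vertex -2.446 -2.619 1.023
vertex -2.607 -3.423 0.238
vertex -3.493 -3.001 0.81
endloop
endfacet
facet normal -0.331 0.942 -0.061
outer loop
vertex -2.446 -2.619 1.023
vertex -3.493 -3.001 0.81
vertex -3.164 -2.816 1.881
endloop
endfacet
facet normal 0.947 -0.001 0.321
outer loop
vertex -1.73 -3.498 0.955
vertex -2.074 -3.123 1.971
vertex -2.007 -4.239 1.77
endloop
endfacet
facet normal 0.046 0.428 0.903
outer loop
vertex -2.074 -3.123 1.971
vertex -3.164 -2.816 1.881
vertex -2.893 -3.817 2.342
endloop
endfacet
facet normal -0.845 0.506 0.172
outer loop
vertex -3.164 -2.816 1.881
vertex -3.493 -3.001 0.81
vertex -3.77 -3.742 1.625
endloop
endfacet
facet normal -0.495 0.125 -0.860
outer loop
vertex -3.493 -3.001 0.81
vertex -2.607 -3.423 0.238
vertex -3.426 -4.117 0.609
endloop
endfacet
facet normal 0.612 -0.188 -0.768
outer loop
vertex -2.607 -3.423 0.238
vertex -1.73 -3.498 0.955
vertex -2.336 -4.424 0.699
endloop
endfacet
facet normal 0.115 -0.706 0.699
outer loop
vertex -3.054 -4.621 1.557
vertex -2.007 -4.239 1.77
vertex -2.893 -3.817 2.342
endloop
endfacet
facet normal -0.569 -0.513 0.642
outer loop
vertex -3.054 -4.621 1.557
vertex -2.893 -3.817 2.342
vertex -3.77 -3.742 1.625
endloop
endfacet
facet normal -0.776 -0.630 -0.030
outer loop
vertex -3.054 -4.621 1.557
vertex -3.77 -3.742 1.625
vertex -3.426 -4.117 0.609
endloop
endfacet
facet normal -0.220 -0.894 -0.389
outer loop
vertex -3.054 -4.621 1.557
vertex -3.426 -4.117 0.609
vertex -2.336 -4.424 0.699
endloop
endfacet
facet normal 0.331 -0.942 0.061
outer loop
vertex -3.054 -4.621 1.557
vertex -2.336 -4.424 0.699
vertex -2.007 -4.239 1.77
endloop
endfacet
facet normal 0.495 -0.125 0.860
outer loop
vertex -2.893 -3.817 2.342
vertex -2.007 -4.239 1.77
vertex -2.074 -3.123 1.971
endloop
endfacet
facet normal -0.612 0.188 0.768
outer loop
vertex -3.77 -3.742 1.625
vertex -2.893 -3.817 2.342
vertex -3.164 -2.816 1.881
endloop
endfacet
facet normal -0.947 0.001 -0.321
outer loop
vertex -3.426 -4.117 0.609
vertex -3.77 -3.742 1.625
vertex -3.493 -3.001 0.81
endloop
endfacet
facet normal -0.046 -0.428 -0.903
outer loop
vertex -2.336 -4.424 0.699
vertex -3.426 -4.117 0.609
vertex -2.607 -3.423 0.238
endloop
endfacet
facet normal 0.845 -0.506 -0.172
outer loop
vertex -2.007 -4.239 1.77
vertex -2.336 -4.424 0.699
vertex -1.73 -3.498 0.955
endloop
endfacet

endsolid


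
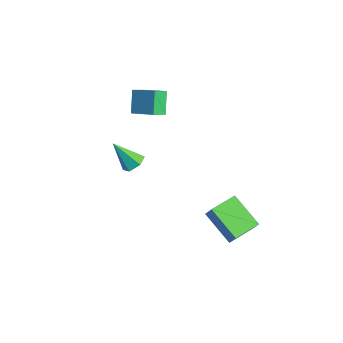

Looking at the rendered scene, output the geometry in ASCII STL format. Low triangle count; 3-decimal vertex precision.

solid 
facet normal 0.458 0.424 -0.781
outer loop
vertex 0.695 0.208 1.994
vertex 0.17 0.173 1.667
vertex 0.289 0.676 2.01
endloop
endfacet
facet normal 0.420 0.336 0.843
outer loop
vertex 0.695 0.208 1.994
vertex 0.289 0.676 2.01
vertex -0.55 -0.493 2.893
endloop
endfacet
facet normal 0.458 0.424 -0.781
outer loop
vertex 0.289 0.676 2.01
vertex 0.17 0.173 1.667
vertex -0.236 0.641 1.683
endloop
endfacet
facet normal -0.402 0.718 0.568
outer loop
vertex 0.289 0.676 2.01
vertex -0.236 0.641 1.683
vertex -0.55 -0.493 2.893
endloop
endfacet
facet normal 0.458 0.424 -0.781
outer loop
vertex -0.236 0.641 1.683
vertex 0.17 0.173 1.667
vertex -0.356 0.139 1.34
endloop
endfacet
facet normal -0.969 0.246 -0.021
outer loop
vertex -0.236 0.641 1.683
vertex -0.356 0.139 1.34
vertex -0.55 -0.493 2.893
endloop
endfacet
facet normal 0.458 0.425 -0.781
outer loop
vertex -0.356 0.139 1.34
vertex 0.17 0.173 1.667
vertex 0.051 -0.329 1.324
endloop
endfacet
facet normal -0.716 -0.611 -0.338
outer loop
vertex -0.356 0.139 1.34
vertex 0.051 -0.329 1.324
vertex -0.55 -0.493 2.893
endloop
endfacet
facet normal 0.459 0.425 -0.781
outer loop
vertex 0.051 -0.329 1.324
vertex 0.17 0.173 1.667
vertex 0.576 -0.295 1.651
endloop
endfacet
facet normal 0.104 -0.993 -0.064
outer loop
vertex 0.051 -0.329 1.324
vertex 0.576 -0.295 1.651
vertex -0.55 -0.493 2.893
endloop
endfacet
facet normal 0.458 0.424 -0.781
outer loop
vertex 0.576 -0.295 1.651
vertex 0.17 0.173 1.667
vertex 0.695 0.208 1.994
endloop
endfacet
facet normal 0.673 -0.519 0.527
outer loop
vertex 0.576 -0.295 1.651
vertex 0.695 0.208 1.994
vertex -0.55 -0.493 2.893
endloop
endfacet
facet normal -0.508 -0.066 -0.859
outer loop
vertex 2.078 2.861 -2.055
vertex 1.815 4.296 -2.009
vertex 3.678 3.186 -3.026
endloop
endfacet
facet normal 0.181 -0.983 -0.031
outer loop
vertex 4.125 3.244 -2.271
vertex 2.078 2.861 -2.055
vertex 3.678 3.186 -3.026
endloop
endfacet
facet normal -0.508 -0.066 -0.859
outer loop
vertex 3.678 3.186 -3.026
vertex 1.815 4.296 -2.009
vertex 3.415 4.621 -2.981
endloop
endfacet
facet normal 0.842 0.170 -0.512
outer loop
vertex 3.415 4.621 -2.981
vertex 4.125 3.244 -2.271
vertex 3.678 3.186 -3.026
endloop
endfacet
facet normal -0.842 -0.171 0.512
outer loop
vertex 2.078 2.861 -2.055
vertex 2.262 4.354 -1.254
vertex 1.815 4.296 -2.009
endloop
endfacet
facet normal 0.181 -0.983 -0.031
outer loop
vertex 2.525 2.919 -1.299
vertex 2.078 2.861 -2.055
vertex 4.125 3.244 -2.271
endloop
endfacet
facet normal -0.842 -0.170 0.511
outer loop
vertex 2.525 2.919 -1.299
vertex 2.262 4.354 -1.254
vertex 2.078 2.861 -2.055
endloop
endfacet
facet normal -0.181 0.983 0.031
outer loop
vertex 1.815 4.296 -2.009
vertex 2.262 4.354 -1.254
vertex 3.415 4.621 -2.981
endloop
endfacet
facet normal 0.842 0.171 -0.511
outer loop
vertex 3.862 4.679 -2.225
vertex 4.125 3.244 -2.271
vertex 3.415 4.621 -2.981
endloop
endfacet
facet normal -0.181 0.983 0.031
outer loop
vertex 3.415 4.621 -2.981
vertex 2.262 4.354 -1.254
vertex 3.862 4.679 -2.225
endloop
endfacet
facet normal 0.508 0.066 0.859
outer loop
vertex 3.862 4.679 -2.225
vertex 2.525 2.919 -1.299
vertex 4.125 3.244 -2.271
endloop
endfacet
facet normal 0.508 0.066 0.859
outer loop
vertex 2.262 4.354 -1.254
vertex 2.525 2.919 -1.299
vertex 3.862 4.679 -2.225
endloop
endfacet
facet normal -0.548 0.378 0.747
outer loop
vertex -1.448 2.25 4.706
vertex -1.595 2.976 4.231
vertex -2.546 1.687 4.185
endloop
endfacet
facet normal 0.167 -0.825 0.539
outer loop
vertex -1.845 1.204 3.229
vertex -1.448 2.25 4.706
vertex -2.546 1.687 4.185
endloop
endfacet
facet normal -0.548 0.378 0.747
outer loop
vertex -2.546 1.687 4.185
vertex -1.595 2.976 4.231
vertex -2.693 2.413 3.71
endloop
endfacet
facet normal -0.820 -0.420 -0.389
outer loop
vertex -2.693 2.413 3.71
vertex -1.845 1.204 3.229
vertex -2.546 1.687 4.185
endloop
endfacet
facet normal 0.820 0.420 0.389
outer loop
vertex -1.448 2.25 4.706
vertex -0.894 2.493 3.275
vertex -1.595 2.976 4.231
endloop
endfacet
facet normal 0.167 -0.825 0.539
outer loop
vertex -0.747 1.767 3.75
vertex -1.448 2.25 4.706
vertex -1.845 1.204 3.229
endloop
endfacet
facet normal 0.820 0.420 0.389
outer loop
vertex -0.747 1.767 3.75
vertex -0.894 2.493 3.275
vertex -1.448 2.25 4.706
endloop
endfacet
facet normal -0.167 0.825 -0.539
outer loop
vertex -1.595 2.976 4.231
vertex -0.894 2.493 3.275
vertex -2.693 2.413 3.71
endloop
endfacet
facet normal -0.820 -0.420 -0.389
outer loop
vertex -1.992 1.93 2.754
vertex -1.845 1.204 3.229
vertex -2.693 2.413 3.71
endloop
endfacet
facet normal -0.167 0.825 -0.539
outer loop
vertex -2.693 2.413 3.71
vertex -0.894 2.493 3.275
vertex -1.992 1.93 2.754
endloop
endfacet
facet normal 0.548 -0.378 -0.747
outer loop
vertex -1.992 1.93 2.754
vertex -0.747 1.767 3.75
vertex -1.845 1.204 3.229
endloop
endfacet
facet normal 0.548 -0.378 -0.747
outer loop
vertex -0.894 2.493 3.275
vertex -0.747 1.767 3.75
vertex -1.992 1.93 2.754
endloop
endfacet

endsolid


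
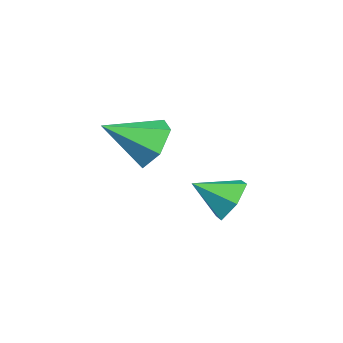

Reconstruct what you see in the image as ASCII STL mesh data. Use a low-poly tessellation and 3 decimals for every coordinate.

solid 
facet normal -0.214 0.834 -0.508
outer loop
vertex 0.271 -0.06 -2.291
vertex -0.441 -0.377 -2.512
vertex -0.384 0.054 -1.828
endloop
endfacet
facet normal 0.582 0.048 0.812
outer loop
vertex 0.271 -0.06 -2.291
vertex -0.384 0.054 -1.828
vertex -0.179 -1.403 -1.888
endloop
endfacet
facet normal -0.213 0.835 -0.508
outer loop
vertex -0.384 0.054 -1.828
vertex -0.441 -0.377 -2.512
vertex -1.096 -0.263 -2.05
endloop
endfacet
facet normal -0.265 -0.077 0.961
outer loop
vertex -0.384 0.054 -1.828
vertex -1.096 -0.263 -2.05
vertex -0.179 -1.403 -1.888
endloop
endfacet
facet normal -0.212 0.835 -0.507
outer loop
vertex -1.096 -0.263 -2.05
vertex -0.441 -0.377 -2.512
vertex -1.153 -0.693 -2.734
endloop
endfacet
facet normal -0.741 -0.539 0.401
outer loop
vertex -1.096 -0.263 -2.05
vertex -1.153 -0.693 -2.734
vertex -0.179 -1.403 -1.888
endloop
endfacet
facet normal -0.212 0.835 -0.507
outer loop
vertex -1.153 -0.693 -2.734
vertex -0.441 -0.377 -2.512
vertex -0.498 -0.807 -3.196
endloop
endfacet
facet normal -0.370 -0.876 -0.309
outer loop
vertex -1.153 -0.693 -2.734
vertex -0.498 -0.807 -3.196
vertex -0.179 -1.403 -1.888
endloop
endfacet
facet normal -0.214 0.835 -0.507
outer loop
vertex -0.498 -0.807 -3.196
vertex -0.441 -0.377 -2.512
vertex 0.214 -0.49 -2.975
endloop
endfacet
facet normal 0.476 -0.750 -0.458
outer loop
vertex -0.498 -0.807 -3.196
vertex 0.214 -0.49 -2.975
vertex -0.179 -1.403 -1.888
endloop
endfacet
facet normal -0.214 0.835 -0.507
outer loop
vertex 0.214 -0.49 -2.975
vertex -0.441 -0.377 -2.512
vertex 0.271 -0.06 -2.291
endloop
endfacet
facet normal 0.952 -0.288 0.102
outer loop
vertex 0.214 -0.49 -2.975
vertex 0.271 -0.06 -2.291
vertex -0.179 -1.403 -1.888
endloop
endfacet
facet normal -0.389 0.777 -0.495
outer loop
vertex -2.308 -3.37 -2.503
vertex -2.922 -3.225 -1.793
vertex -2.075 -2.795 -1.783
endloop
endfacet
facet normal 0.969 -0.181 -0.169
outer loop
vertex -2.308 -3.37 -2.503
vertex -2.075 -2.795 -1.783
vertex -2.258 -4.555 -0.947
endloop
endfacet
facet normal -0.389 0.777 -0.494
outer loop
vertex -2.075 -2.795 -1.783
vertex -2.922 -3.225 -1.793
vertex -2.69 -2.651 -1.073
endloop
endfacet
facet normal 0.759 0.213 0.615
outer loop
vertex -2.075 -2.795 -1.783
vertex -2.69 -2.651 -1.073
vertex -2.258 -4.555 -0.947
endloop
endfacet
facet normal -0.389 0.777 -0.494
outer loop
vertex -2.69 -2.651 -1.073
vertex -2.922 -3.225 -1.793
vertex -3.537 -3.081 -1.083
endloop
endfacet
facet normal -0.041 0.057 0.998
outer loop
vertex -2.69 -2.651 -1.073
vertex -3.537 -3.081 -1.083
vertex -2.258 -4.555 -0.947
endloop
endfacet
facet normal -0.389 0.777 -0.494
outer loop
vertex -3.537 -3.081 -1.083
vertex -2.922 -3.225 -1.793
vertex -3.769 -3.655 -1.803
endloop
endfacet
facet normal -0.632 -0.494 0.597
outer loop
vertex -3.537 -3.081 -1.083
vertex -3.769 -3.655 -1.803
vertex -2.258 -4.555 -0.947
endloop
endfacet
facet normal -0.389 0.777 -0.495
outer loop
vertex -3.769 -3.655 -1.803
vertex -2.922 -3.225 -1.793
vertex -3.155 -3.8 -2.513
endloop
endfacet
facet normal -0.423 -0.887 -0.185
outer loop
vertex -3.769 -3.655 -1.803
vertex -3.155 -3.8 -2.513
vertex -2.258 -4.555 -0.947
endloop
endfacet
facet normal -0.389 0.777 -0.495
outer loop
vertex -3.155 -3.8 -2.513
vertex -2.922 -3.225 -1.793
vertex -2.308 -3.37 -2.503
endloop
endfacet
facet normal 0.378 -0.731 -0.569
outer loop
vertex -3.155 -3.8 -2.513
vertex -2.308 -3.37 -2.503
vertex -2.258 -4.555 -0.947
endloop
endfacet

endsolid


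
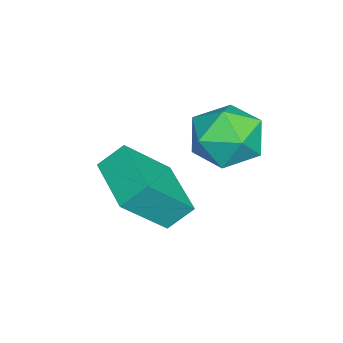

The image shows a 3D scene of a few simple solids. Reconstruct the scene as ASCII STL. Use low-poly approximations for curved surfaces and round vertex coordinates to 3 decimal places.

solid 
facet normal -0.828 -0.543 0.136
outer loop
vertex 1.495 -0.385 -2.62
vertex 1.216 0.186 -2.04
vertex 0.705 0.504 -3.876
endloop
endfacet
facet normal 0.324 -0.664 -0.674
outer loop
vertex 2.064 1.394 -4.1
vertex 1.495 -0.385 -2.62
vertex 0.705 0.504 -3.876
endloop
endfacet
facet normal -0.828 -0.543 0.136
outer loop
vertex 0.705 0.504 -3.876
vertex 1.216 0.186 -2.04
vertex 0.426 1.075 -3.296
endloop
endfacet
facet normal -0.457 0.514 -0.726
outer loop
vertex 0.426 1.075 -3.296
vertex 2.064 1.394 -4.1
vertex 0.705 0.504 -3.876
endloop
endfacet
facet normal 0.457 -0.514 0.726
outer loop
vertex 1.495 -0.385 -2.62
vertex 2.575 1.076 -2.264
vertex 1.216 0.186 -2.04
endloop
endfacet
facet normal 0.324 -0.664 -0.674
outer loop
vertex 2.854 0.505 -2.844
vertex 1.495 -0.385 -2.62
vertex 2.064 1.394 -4.1
endloop
endfacet
facet normal 0.457 -0.514 0.726
outer loop
vertex 2.854 0.505 -2.844
vertex 2.575 1.076 -2.264
vertex 1.495 -0.385 -2.62
endloop
endfacet
facet normal -0.324 0.664 0.674
outer loop
vertex 1.216 0.186 -2.04
vertex 2.575 1.076 -2.264
vertex 0.426 1.075 -3.296
endloop
endfacet
facet normal -0.457 0.514 -0.726
outer loop
vertex 1.785 1.965 -3.52
vertex 2.064 1.394 -4.1
vertex 0.426 1.075 -3.296
endloop
endfacet
facet normal -0.324 0.664 0.674
outer loop
vertex 0.426 1.075 -3.296
vertex 2.575 1.076 -2.264
vertex 1.785 1.965 -3.52
endloop
endfacet
facet normal 0.828 0.543 -0.136
outer loop
vertex 1.785 1.965 -3.52
vertex 2.854 0.505 -2.844
vertex 2.064 1.394 -4.1
endloop
endfacet
facet normal 0.828 0.543 -0.136
outer loop
vertex 2.575 1.076 -2.264
vertex 2.854 0.505 -2.844
vertex 1.785 1.965 -3.52
endloop
endfacet
facet normal -0.355 0.931 -0.079
outer loop
vertex 1.416 3.38 -1.678
vertex 0.513 3.043 -1.592
vertex 1.011 3.3 -0.804
endloop
endfacet
facet normal 0.292 0.930 0.221
outer loop
vertex 1.416 3.38 -1.678
vertex 1.011 3.3 -0.804
vertex 1.934 3.041 -0.935
endloop
endfacet
facet normal 0.746 0.623 -0.236
outer loop
vertex 1.416 3.38 -1.678
vertex 1.934 3.041 -0.935
vertex 2.007 2.624 -1.804
endloop
endfacet
facet normal 0.380 0.433 -0.818
outer loop
vertex 1.416 3.38 -1.678
vertex 2.007 2.624 -1.804
vertex 1.129 2.625 -2.211
endloop
endfacet
facet normal -0.301 0.624 -0.721
outer loop
vertex 1.416 3.38 -1.678
vertex 1.129 2.625 -2.211
vertex 0.513 3.043 -1.592
endloop
endfacet
facet normal 0.263 0.527 0.808
outer loop
vertex 1.934 3.041 -0.935
vertex 1.011 3.3 -0.804
vertex 1.351 2.495 -0.389
endloop
endfacet
facet normal -0.785 0.528 0.324
outer loop
vertex 1.011 3.3 -0.804
vertex 0.513 3.043 -1.592
vertex 0.473 2.496 -0.796
endloop
endfacet
facet normal -0.698 0.030 -0.715
outer loop
vertex 0.513 3.043 -1.592
vertex 1.129 2.625 -2.211
vertex 0.546 2.079 -1.665
endloop
endfacet
facet normal 0.404 -0.279 -0.871
outer loop
vertex 1.129 2.625 -2.211
vertex 2.007 2.624 -1.804
vertex 1.469 1.82 -1.796
endloop
endfacet
facet normal 0.997 0.029 0.070
outer loop
vertex 2.007 2.624 -1.804
vertex 1.934 3.041 -0.935
vertex 1.967 2.077 -1.008
endloop
endfacet
facet normal -0.380 -0.433 0.818
outer loop
vertex 1.064 1.74 -0.922
vertex 1.351 2.495 -0.389
vertex 0.473 2.496 -0.796
endloop
endfacet
facet normal -0.746 -0.623 0.236
outer loop
vertex 1.064 1.74 -0.922
vertex 0.473 2.496 -0.796
vertex 0.546 2.079 -1.665
endloop
endfacet
facet normal -0.292 -0.930 -0.221
outer loop
vertex 1.064 1.74 -0.922
vertex 0.546 2.079 -1.665
vertex 1.469 1.82 -1.796
endloop
endfacet
facet normal 0.355 -0.931 0.079
outer loop
vertex 1.064 1.74 -0.922
vertex 1.469 1.82 -1.796
vertex 1.967 2.077 -1.008
endloop
endfacet
facet normal 0.301 -0.624 0.721
outer loop
vertex 1.064 1.74 -0.922
vertex 1.967 2.077 -1.008
vertex 1.351 2.495 -0.389
endloop
endfacet
facet normal -0.404 0.279 0.871
outer loop
vertex 0.473 2.496 -0.796
vertex 1.351 2.495 -0.389
vertex 1.011 3.3 -0.804
endloop
endfacet
facet normal -0.997 -0.029 -0.070
outer loop
vertex 0.546 2.079 -1.665
vertex 0.473 2.496 -0.796
vertex 0.513 3.043 -1.592
endloop
endfacet
facet normal -0.263 -0.527 -0.808
outer loop
vertex 1.469 1.82 -1.796
vertex 0.546 2.079 -1.665
vertex 1.129 2.625 -2.211
endloop
endfacet
facet normal 0.785 -0.528 -0.324
outer loop
vertex 1.967 2.077 -1.008
vertex 1.469 1.82 -1.796
vertex 2.007 2.624 -1.804
endloop
endfacet
facet normal 0.698 -0.030 0.715
outer loop
vertex 1.351 2.495 -0.389
vertex 1.967 2.077 -1.008
vertex 1.934 3.041 -0.935
endloop
endfacet

endsolid


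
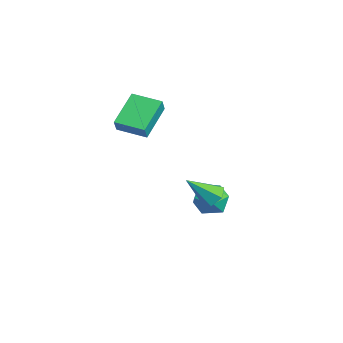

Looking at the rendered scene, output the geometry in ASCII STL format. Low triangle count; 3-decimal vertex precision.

solid 
facet normal -0.046 0.711 -0.702
outer loop
vertex 2.649 -0.315 -1.973
vertex 2.016 -0.054 -1.667
vertex 2.679 0.212 -1.441
endloop
endfacet
facet normal 0.961 -0.223 0.166
outer loop
vertex 2.649 -0.315 -1.973
vertex 2.679 0.212 -1.441
vertex 2.104 -1.426 -0.313
endloop
endfacet
facet normal -0.046 0.711 -0.702
outer loop
vertex 2.679 0.212 -1.441
vertex 2.016 -0.054 -1.667
vertex 2.046 0.473 -1.135
endloop
endfacet
facet normal 0.521 0.352 0.777
outer loop
vertex 2.679 0.212 -1.441
vertex 2.046 0.473 -1.135
vertex 2.104 -1.426 -0.313
endloop
endfacet
facet normal -0.046 0.711 -0.702
outer loop
vertex 2.046 0.473 -1.135
vertex 2.016 -0.054 -1.667
vertex 1.382 0.207 -1.361
endloop
endfacet
facet normal -0.424 0.349 0.836
outer loop
vertex 2.046 0.473 -1.135
vertex 1.382 0.207 -1.361
vertex 2.104 -1.426 -0.313
endloop
endfacet
facet normal -0.046 0.711 -0.702
outer loop
vertex 1.382 0.207 -1.361
vertex 2.016 -0.054 -1.667
vertex 1.352 -0.321 -1.894
endloop
endfacet
facet normal -0.931 -0.231 0.281
outer loop
vertex 1.382 0.207 -1.361
vertex 1.352 -0.321 -1.894
vertex 2.104 -1.426 -0.313
endloop
endfacet
facet normal -0.046 0.711 -0.702
outer loop
vertex 1.352 -0.321 -1.894
vertex 2.016 -0.054 -1.667
vertex 1.985 -0.582 -2.2
endloop
endfacet
facet normal -0.492 -0.806 -0.330
outer loop
vertex 1.352 -0.321 -1.894
vertex 1.985 -0.582 -2.2
vertex 2.104 -1.426 -0.313
endloop
endfacet
facet normal -0.046 0.711 -0.702
outer loop
vertex 1.985 -0.582 -2.2
vertex 2.016 -0.054 -1.667
vertex 2.649 -0.315 -1.973
endloop
endfacet
facet normal 0.455 -0.802 -0.387
outer loop
vertex 1.985 -0.582 -2.2
vertex 2.649 -0.315 -1.973
vertex 2.104 -1.426 -0.313
endloop
endfacet
facet normal -0.470 0.224 -0.854
outer loop
vertex -2.884 -2.885 2.608
vertex -1.914 -1.563 2.421
vertex -1.473 -4.073 1.521
endloop
endfacet
facet normal -0.588 -0.801 0.113
outer loop
vertex -1.046 -4.277 2.299
vertex -2.884 -2.885 2.608
vertex -1.473 -4.073 1.521
endloop
endfacet
facet normal -0.469 0.224 -0.854
outer loop
vertex -1.473 -4.073 1.521
vertex -1.914 -1.563 2.421
vertex -0.503 -2.751 1.335
endloop
endfacet
facet normal 0.659 -0.555 -0.507
outer loop
vertex -0.503 -2.751 1.335
vertex -1.046 -4.277 2.299
vertex -1.473 -4.073 1.521
endloop
endfacet
facet normal -0.659 0.555 0.507
outer loop
vertex -2.884 -2.885 2.608
vertex -1.487 -1.767 3.199
vertex -1.914 -1.563 2.421
endloop
endfacet
facet normal -0.588 -0.801 0.113
outer loop
vertex -2.457 -3.089 3.385
vertex -2.884 -2.885 2.608
vertex -1.046 -4.277 2.299
endloop
endfacet
facet normal -0.659 0.555 0.508
outer loop
vertex -2.457 -3.089 3.385
vertex -1.487 -1.767 3.199
vertex -2.884 -2.885 2.608
endloop
endfacet
facet normal 0.588 0.801 -0.113
outer loop
vertex -1.914 -1.563 2.421
vertex -1.487 -1.767 3.199
vertex -0.503 -2.751 1.335
endloop
endfacet
facet normal 0.659 -0.555 -0.508
outer loop
vertex -0.076 -2.955 2.112
vertex -1.046 -4.277 2.299
vertex -0.503 -2.751 1.335
endloop
endfacet
facet normal 0.588 0.801 -0.113
outer loop
vertex -0.503 -2.751 1.335
vertex -1.487 -1.767 3.199
vertex -0.076 -2.955 2.112
endloop
endfacet
facet normal 0.469 -0.224 0.854
outer loop
vertex -0.076 -2.955 2.112
vertex -2.457 -3.089 3.385
vertex -1.046 -4.277 2.299
endloop
endfacet
facet normal 0.469 -0.224 0.854
outer loop
vertex -1.487 -1.767 3.199
vertex -2.457 -3.089 3.385
vertex -0.076 -2.955 2.112
endloop
endfacet
facet normal -0.728 0.685 -0.029
outer loop
vertex -1.066 1.477 -4.201
vertex -1.8 0.701 -4.103
vertex -1.395 1.169 -3.227
endloop
endfacet
facet normal -0.133 0.957 0.258
outer loop
vertex -1.066 1.477 -4.201
vertex -1.395 1.169 -3.227
vertex -0.355 1.362 -3.406
endloop
endfacet
facet normal 0.392 0.893 -0.221
outer loop
vertex -1.066 1.477 -4.201
vertex -0.355 1.362 -3.406
vertex -0.117 1.013 -4.392
endloop
endfacet
facet normal 0.122 0.582 -0.804
outer loop
vertex -1.066 1.477 -4.201
vertex -0.117 1.013 -4.392
vertex -1.01 0.605 -4.823
endloop
endfacet
facet normal -0.570 0.453 -0.686
outer loop
vertex -1.066 1.477 -4.201
vertex -1.01 0.605 -4.823
vertex -1.8 0.701 -4.103
endloop
endfacet
facet normal 0.038 0.562 0.827
outer loop
vertex -0.355 1.362 -3.406
vertex -1.395 1.169 -3.227
vertex -0.65 0.515 -2.817
endloop
endfacet
facet normal -0.924 0.122 0.362
outer loop
vertex -1.395 1.169 -3.227
vertex -1.8 0.701 -4.103
vertex -1.543 0.107 -3.248
endloop
endfacet
facet normal -0.668 -0.254 -0.699
outer loop
vertex -1.8 0.701 -4.103
vertex -1.01 0.605 -4.823
vertex -1.305 -0.242 -4.234
endloop
endfacet
facet normal 0.451 -0.045 -0.891
outer loop
vertex -1.01 0.605 -4.823
vertex -0.117 1.013 -4.392
vertex -0.265 -0.049 -4.413
endloop
endfacet
facet normal 0.887 0.458 0.052
outer loop
vertex -0.117 1.013 -4.392
vertex -0.355 1.362 -3.406
vertex 0.14 0.419 -3.537
endloop
endfacet
facet normal -0.122 -0.582 0.804
outer loop
vertex -0.594 -0.357 -3.439
vertex -0.65 0.515 -2.817
vertex -1.543 0.107 -3.248
endloop
endfacet
facet normal -0.392 -0.893 0.221
outer loop
vertex -0.594 -0.357 -3.439
vertex -1.543 0.107 -3.248
vertex -1.305 -0.242 -4.234
endloop
endfacet
facet normal 0.133 -0.957 -0.258
outer loop
vertex -0.594 -0.357 -3.439
vertex -1.305 -0.242 -4.234
vertex -0.265 -0.049 -4.413
endloop
endfacet
facet normal 0.728 -0.685 0.029
outer loop
vertex -0.594 -0.357 -3.439
vertex -0.265 -0.049 -4.413
vertex 0.14 0.419 -3.537
endloop
endfacet
facet normal 0.570 -0.453 0.686
outer loop
vertex -0.594 -0.357 -3.439
vertex 0.14 0.419 -3.537
vertex -0.65 0.515 -2.817
endloop
endfacet
facet normal -0.451 0.045 0.891
outer loop
vertex -1.543 0.107 -3.248
vertex -0.65 0.515 -2.817
vertex -1.395 1.169 -3.227
endloop
endfacet
facet normal -0.887 -0.458 -0.052
outer loop
vertex -1.305 -0.242 -4.234
vertex -1.543 0.107 -3.248
vertex -1.8 0.701 -4.103
endloop
endfacet
facet normal -0.038 -0.562 -0.827
outer loop
vertex -0.265 -0.049 -4.413
vertex -1.305 -0.242 -4.234
vertex -1.01 0.605 -4.823
endloop
endfacet
facet normal 0.924 -0.122 -0.362
outer loop
vertex 0.14 0.419 -3.537
vertex -0.265 -0.049 -4.413
vertex -0.117 1.013 -4.392
endloop
endfacet
facet normal 0.668 0.254 0.699
outer loop
vertex -0.65 0.515 -2.817
vertex 0.14 0.419 -3.537
vertex -0.355 1.362 -3.406
endloop
endfacet

endsolid


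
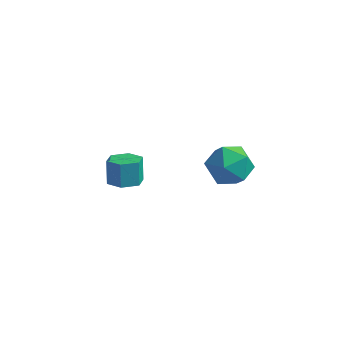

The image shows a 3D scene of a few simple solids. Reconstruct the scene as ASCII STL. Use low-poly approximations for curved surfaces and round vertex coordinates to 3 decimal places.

solid 
facet normal -0.358 0.934 0.004
outer loop
vertex 3.354 -1.969 2.672
vertex 2.536 -2.286 3.489
vertex 3.607 -1.877 3.84
endloop
endfacet
facet normal 0.340 0.929 -0.147
outer loop
vertex 3.354 -1.969 2.672
vertex 3.607 -1.877 3.84
vertex 4.432 -2.299 3.08
endloop
endfacet
facet normal 0.437 0.527 -0.728
outer loop
vertex 3.354 -1.969 2.672
vertex 4.432 -2.299 3.08
vertex 3.871 -2.968 2.259
endloop
endfacet
facet normal -0.200 0.284 -0.938
outer loop
vertex 3.354 -1.969 2.672
vertex 3.871 -2.968 2.259
vertex 2.7 -2.96 2.511
endloop
endfacet
facet normal -0.692 0.535 -0.485
outer loop
vertex 3.354 -1.969 2.672
vertex 2.7 -2.96 2.511
vertex 2.536 -2.286 3.489
endloop
endfacet
facet normal 0.681 0.616 0.397
outer loop
vertex 4.432 -2.299 3.08
vertex 3.607 -1.877 3.84
vertex 4.28 -2.82 4.149
endloop
endfacet
facet normal -0.448 0.623 0.641
outer loop
vertex 3.607 -1.877 3.84
vertex 2.536 -2.286 3.489
vertex 3.109 -2.812 4.401
endloop
endfacet
facet normal -0.988 -0.021 -0.151
outer loop
vertex 2.536 -2.286 3.489
vertex 2.7 -2.96 2.511
vertex 2.548 -3.481 3.58
endloop
endfacet
facet normal -0.193 -0.427 -0.883
outer loop
vertex 2.7 -2.96 2.511
vertex 3.871 -2.968 2.259
vertex 3.373 -3.903 2.82
endloop
endfacet
facet normal 0.838 -0.033 -0.545
outer loop
vertex 3.871 -2.968 2.259
vertex 4.432 -2.299 3.08
vertex 4.444 -3.494 3.171
endloop
endfacet
facet normal 0.200 -0.284 0.938
outer loop
vertex 3.626 -3.811 3.988
vertex 4.28 -2.82 4.149
vertex 3.109 -2.812 4.401
endloop
endfacet
facet normal -0.437 -0.527 0.728
outer loop
vertex 3.626 -3.811 3.988
vertex 3.109 -2.812 4.401
vertex 2.548 -3.481 3.58
endloop
endfacet
facet normal -0.340 -0.929 0.147
outer loop
vertex 3.626 -3.811 3.988
vertex 2.548 -3.481 3.58
vertex 3.373 -3.903 2.82
endloop
endfacet
facet normal 0.358 -0.934 -0.004
outer loop
vertex 3.626 -3.811 3.988
vertex 3.373 -3.903 2.82
vertex 4.444 -3.494 3.171
endloop
endfacet
facet normal 0.692 -0.535 0.485
outer loop
vertex 3.626 -3.811 3.988
vertex 4.444 -3.494 3.171
vertex 4.28 -2.82 4.149
endloop
endfacet
facet normal 0.193 0.427 0.883
outer loop
vertex 3.109 -2.812 4.401
vertex 4.28 -2.82 4.149
vertex 3.607 -1.877 3.84
endloop
endfacet
facet normal -0.838 0.033 0.545
outer loop
vertex 2.548 -3.481 3.58
vertex 3.109 -2.812 4.401
vertex 2.536 -2.286 3.489
endloop
endfacet
facet normal -0.681 -0.616 -0.397
outer loop
vertex 3.373 -3.903 2.82
vertex 2.548 -3.481 3.58
vertex 2.7 -2.96 2.511
endloop
endfacet
facet normal 0.448 -0.623 -0.641
outer loop
vertex 4.444 -3.494 3.171
vertex 3.373 -3.903 2.82
vertex 3.871 -2.968 2.259
endloop
endfacet
facet normal 0.988 0.021 0.151
outer loop
vertex 4.28 -2.82 4.149
vertex 4.444 -3.494 3.171
vertex 4.432 -2.299 3.08
endloop
endfacet
facet normal 0.169 -0.323 -0.931
outer loop
vertex -1.172 -2.337 -0.466
vertex -1.989 -2.133 -0.685
vertex -1.354 -1.545 -0.774
endloop
endfacet
facet normal 0.963 0.255 0.086
outer loop
vertex -1.172 -2.337 -0.466
vertex -1.354 -1.545 -0.774
vertex -1.394 -1.911 0.763
endloop
endfacet
facet normal 0.963 0.256 0.086
outer loop
vertex -1.394 -1.911 0.763
vertex -1.354 -1.545 -0.774
vertex -1.577 -1.118 0.455
endloop
endfacet
facet normal -0.168 0.323 0.931
outer loop
vertex -1.394 -1.911 0.763
vertex -1.577 -1.118 0.455
vertex -2.211 -1.707 0.545
endloop
endfacet
facet normal 0.169 -0.323 -0.931
outer loop
vertex -1.354 -1.545 -0.774
vertex -1.989 -2.133 -0.685
vertex -2.171 -1.34 -0.993
endloop
endfacet
facet normal 0.301 0.916 -0.264
outer loop
vertex -1.354 -1.545 -0.774
vertex -2.171 -1.34 -0.993
vertex -1.577 -1.118 0.455
endloop
endfacet
facet normal 0.299 0.917 -0.263
outer loop
vertex -1.577 -1.118 0.455
vertex -2.171 -1.34 -0.993
vertex -2.394 -0.914 0.237
endloop
endfacet
facet normal -0.168 0.323 0.931
outer loop
vertex -1.577 -1.118 0.455
vertex -2.394 -0.914 0.237
vertex -2.211 -1.707 0.545
endloop
endfacet
facet normal 0.168 -0.323 -0.931
outer loop
vertex -2.171 -1.34 -0.993
vertex -1.989 -2.133 -0.685
vertex -2.806 -1.929 -0.903
endloop
endfacet
facet normal -0.663 0.662 -0.349
outer loop
vertex -2.171 -1.34 -0.993
vertex -2.806 -1.929 -0.903
vertex -2.394 -0.914 0.237
endloop
endfacet
facet normal -0.664 0.662 -0.349
outer loop
vertex -2.394 -0.914 0.237
vertex -2.806 -1.929 -0.903
vertex -3.028 -1.503 0.326
endloop
endfacet
facet normal -0.169 0.323 0.931
outer loop
vertex -2.394 -0.914 0.237
vertex -3.028 -1.503 0.326
vertex -2.211 -1.707 0.545
endloop
endfacet
facet normal 0.168 -0.323 -0.931
outer loop
vertex -2.806 -1.929 -0.903
vertex -1.989 -2.133 -0.685
vertex -2.623 -2.722 -0.595
endloop
endfacet
facet normal -0.963 -0.255 -0.085
outer loop
vertex -2.806 -1.929 -0.903
vertex -2.623 -2.722 -0.595
vertex -3.028 -1.503 0.326
endloop
endfacet
facet normal -0.963 -0.255 -0.086
outer loop
vertex -3.028 -1.503 0.326
vertex -2.623 -2.722 -0.595
vertex -2.846 -2.295 0.634
endloop
endfacet
facet normal -0.169 0.323 0.931
outer loop
vertex -3.028 -1.503 0.326
vertex -2.846 -2.295 0.634
vertex -2.211 -1.707 0.545
endloop
endfacet
facet normal 0.168 -0.323 -0.931
outer loop
vertex -2.623 -2.722 -0.595
vertex -1.989 -2.133 -0.685
vertex -1.806 -2.926 -0.377
endloop
endfacet
facet normal -0.299 -0.917 0.264
outer loop
vertex -2.623 -2.722 -0.595
vertex -1.806 -2.926 -0.377
vertex -2.846 -2.295 0.634
endloop
endfacet
facet normal -0.301 -0.917 0.263
outer loop
vertex -2.846 -2.295 0.634
vertex -1.806 -2.926 -0.377
vertex -2.029 -2.5 0.853
endloop
endfacet
facet normal -0.169 0.323 0.931
outer loop
vertex -2.846 -2.295 0.634
vertex -2.029 -2.5 0.853
vertex -2.211 -1.707 0.545
endloop
endfacet
facet normal 0.169 -0.323 -0.931
outer loop
vertex -1.806 -2.926 -0.377
vertex -1.989 -2.133 -0.685
vertex -1.172 -2.337 -0.466
endloop
endfacet
facet normal 0.664 -0.661 0.349
outer loop
vertex -1.806 -2.926 -0.377
vertex -1.172 -2.337 -0.466
vertex -2.029 -2.5 0.853
endloop
endfacet
facet normal 0.663 -0.662 0.349
outer loop
vertex -2.029 -2.5 0.853
vertex -1.172 -2.337 -0.466
vertex -1.394 -1.911 0.763
endloop
endfacet
facet normal -0.168 0.323 0.931
outer loop
vertex -2.029 -2.5 0.853
vertex -1.394 -1.911 0.763
vertex -2.211 -1.707 0.545
endloop
endfacet

endsolid


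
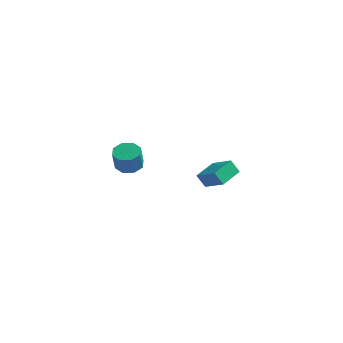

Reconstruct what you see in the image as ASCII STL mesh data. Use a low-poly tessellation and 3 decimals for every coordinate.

solid 
facet normal -0.088 0.326 -0.941
outer loop
vertex -0.224 -2.931 1.788
vertex -0.761 -2.51 1.984
vertex -0.056 -2.438 1.943
endloop
endfacet
facet normal 0.947 -0.266 -0.181
outer loop
vertex -0.224 -2.931 1.788
vertex -0.056 -2.438 1.943
vertex -0.122 -3.311 2.879
endloop
endfacet
facet normal 0.947 -0.265 -0.181
outer loop
vertex -0.122 -3.311 2.879
vertex -0.056 -2.438 1.943
vertex 0.046 -2.818 3.035
endloop
endfacet
facet normal 0.088 -0.328 0.941
outer loop
vertex -0.122 -3.311 2.879
vertex 0.046 -2.818 3.035
vertex -0.659 -2.89 3.076
endloop
endfacet
facet normal -0.088 0.328 -0.940
outer loop
vertex -0.056 -2.438 1.943
vertex -0.761 -2.51 1.984
vertex -0.301 -1.988 2.123
endloop
endfacet
facet normal 0.888 0.454 0.075
outer loop
vertex -0.056 -2.438 1.943
vertex -0.301 -1.988 2.123
vertex 0.046 -2.818 3.035
endloop
endfacet
facet normal 0.889 0.453 0.074
outer loop
vertex 0.046 -2.818 3.035
vertex -0.301 -1.988 2.123
vertex -0.198 -2.368 3.214
endloop
endfacet
facet normal 0.088 -0.327 0.941
outer loop
vertex 0.046 -2.818 3.035
vertex -0.198 -2.368 3.214
vertex -0.659 -2.89 3.076
endloop
endfacet
facet normal -0.088 0.328 -0.940
outer loop
vertex -0.301 -1.988 2.123
vertex -0.761 -2.51 1.984
vertex -0.815 -1.843 2.222
endloop
endfacet
facet normal 0.311 0.906 0.286
outer loop
vertex -0.301 -1.988 2.123
vertex -0.815 -1.843 2.222
vertex -0.198 -2.368 3.214
endloop
endfacet
facet normal 0.310 0.906 0.287
outer loop
vertex -0.198 -2.368 3.214
vertex -0.815 -1.843 2.222
vertex -0.713 -2.223 3.313
endloop
endfacet
facet normal 0.089 -0.327 0.941
outer loop
vertex -0.198 -2.368 3.214
vertex -0.713 -2.223 3.313
vertex -0.659 -2.89 3.076
endloop
endfacet
facet normal -0.087 0.328 -0.940
outer loop
vertex -0.815 -1.843 2.222
vertex -0.761 -2.51 1.984
vertex -1.298 -2.089 2.181
endloop
endfacet
facet normal -0.450 0.829 0.331
outer loop
vertex -0.815 -1.843 2.222
vertex -1.298 -2.089 2.181
vertex -0.713 -2.223 3.313
endloop
endfacet
facet normal -0.450 0.829 0.331
outer loop
vertex -0.713 -2.223 3.313
vertex -1.298 -2.089 2.181
vertex -1.196 -2.469 3.272
endloop
endfacet
facet normal 0.087 -0.327 0.941
outer loop
vertex -0.713 -2.223 3.313
vertex -1.196 -2.469 3.272
vertex -0.659 -2.89 3.076
endloop
endfacet
facet normal -0.088 0.328 -0.941
outer loop
vertex -1.298 -2.089 2.181
vertex -0.761 -2.51 1.984
vertex -1.466 -2.582 2.025
endloop
endfacet
facet normal -0.947 0.265 0.181
outer loop
vertex -1.298 -2.089 2.181
vertex -1.466 -2.582 2.025
vertex -1.196 -2.469 3.272
endloop
endfacet
facet normal -0.947 0.266 0.181
outer loop
vertex -1.196 -2.469 3.272
vertex -1.466 -2.582 2.025
vertex -1.364 -2.962 3.117
endloop
endfacet
facet normal 0.088 -0.326 0.941
outer loop
vertex -1.196 -2.469 3.272
vertex -1.364 -2.962 3.117
vertex -0.659 -2.89 3.076
endloop
endfacet
facet normal -0.088 0.327 -0.941
outer loop
vertex -1.466 -2.582 2.025
vertex -0.761 -2.51 1.984
vertex -1.222 -3.032 1.846
endloop
endfacet
facet normal -0.889 -0.452 -0.074
outer loop
vertex -1.466 -2.582 2.025
vertex -1.222 -3.032 1.846
vertex -1.364 -2.962 3.117
endloop
endfacet
facet normal -0.888 -0.454 -0.074
outer loop
vertex -1.364 -2.962 3.117
vertex -1.222 -3.032 1.846
vertex -1.119 -3.412 2.937
endloop
endfacet
facet normal 0.088 -0.328 0.940
outer loop
vertex -1.364 -2.962 3.117
vertex -1.119 -3.412 2.937
vertex -0.659 -2.89 3.076
endloop
endfacet
facet normal -0.089 0.327 -0.941
outer loop
vertex -1.222 -3.032 1.846
vertex -0.761 -2.51 1.984
vertex -0.707 -3.177 1.747
endloop
endfacet
facet normal -0.310 -0.906 -0.286
outer loop
vertex -1.222 -3.032 1.846
vertex -0.707 -3.177 1.747
vertex -1.119 -3.412 2.937
endloop
endfacet
facet normal -0.311 -0.906 -0.287
outer loop
vertex -1.119 -3.412 2.937
vertex -0.707 -3.177 1.747
vertex -0.605 -3.557 2.838
endloop
endfacet
facet normal 0.088 -0.328 0.940
outer loop
vertex -1.119 -3.412 2.937
vertex -0.605 -3.557 2.838
vertex -0.659 -2.89 3.076
endloop
endfacet
facet normal -0.087 0.327 -0.941
outer loop
vertex -0.707 -3.177 1.747
vertex -0.761 -2.51 1.984
vertex -0.224 -2.931 1.788
endloop
endfacet
facet normal 0.450 -0.829 -0.331
outer loop
vertex -0.707 -3.177 1.747
vertex -0.224 -2.931 1.788
vertex -0.605 -3.557 2.838
endloop
endfacet
facet normal 0.450 -0.829 -0.331
outer loop
vertex -0.605 -3.557 2.838
vertex -0.224 -2.931 1.788
vertex -0.122 -3.311 2.879
endloop
endfacet
facet normal 0.087 -0.328 0.940
outer loop
vertex -0.605 -3.557 2.838
vertex -0.122 -3.311 2.879
vertex -0.659 -2.89 3.076
endloop
endfacet
facet normal -0.529 -0.112 0.841
outer loop
vertex 0.823 2.845 -0.891
vertex 0.999 4.183 -0.603
vertex -0.394 3.161 -1.614
endloop
endfacet
facet normal -0.128 -0.970 -0.209
outer loop
vertex 0.061 3.257 -2.337
vertex 0.823 2.845 -0.891
vertex -0.394 3.161 -1.614
endloop
endfacet
facet normal -0.529 -0.112 0.841
outer loop
vertex -0.394 3.161 -1.614
vertex 0.999 4.183 -0.603
vertex -0.217 4.499 -1.325
endloop
endfacet
facet normal -0.839 0.219 -0.499
outer loop
vertex -0.217 4.499 -1.325
vertex 0.061 3.257 -2.337
vertex -0.394 3.161 -1.614
endloop
endfacet
facet normal 0.839 -0.218 0.499
outer loop
vertex 0.823 2.845 -0.891
vertex 1.454 4.279 -1.326
vertex 0.999 4.183 -0.603
endloop
endfacet
facet normal -0.128 -0.970 -0.209
outer loop
vertex 1.277 2.941 -1.615
vertex 0.823 2.845 -0.891
vertex 0.061 3.257 -2.337
endloop
endfacet
facet normal 0.840 -0.219 0.497
outer loop
vertex 1.277 2.941 -1.615
vertex 1.454 4.279 -1.326
vertex 0.823 2.845 -0.891
endloop
endfacet
facet normal 0.128 0.970 0.209
outer loop
vertex 0.999 4.183 -0.603
vertex 1.454 4.279 -1.326
vertex -0.217 4.499 -1.325
endloop
endfacet
facet normal -0.840 0.218 -0.498
outer loop
vertex 0.237 4.595 -2.049
vertex 0.061 3.257 -2.337
vertex -0.217 4.499 -1.325
endloop
endfacet
facet normal 0.128 0.970 0.209
outer loop
vertex -0.217 4.499 -1.325
vertex 1.454 4.279 -1.326
vertex 0.237 4.595 -2.049
endloop
endfacet
facet normal 0.529 0.112 -0.841
outer loop
vertex 0.237 4.595 -2.049
vertex 1.277 2.941 -1.615
vertex 0.061 3.257 -2.337
endloop
endfacet
facet normal 0.529 0.112 -0.841
outer loop
vertex 1.454 4.279 -1.326
vertex 1.277 2.941 -1.615
vertex 0.237 4.595 -2.049
endloop
endfacet

endsolid


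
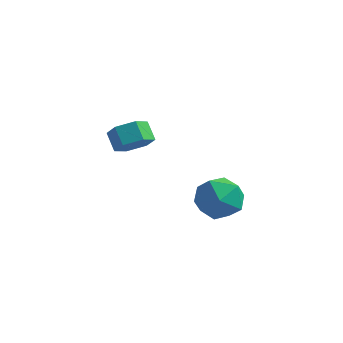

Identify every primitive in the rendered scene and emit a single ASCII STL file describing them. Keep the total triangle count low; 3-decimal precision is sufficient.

solid 
facet normal 0.065 0.329 0.942
outer loop
vertex 2.962 -0.58 0.433
vertex 2.825 -1.671 0.824
vertex 3.895 -1.259 0.606
endloop
endfacet
facet normal 0.446 0.741 0.502
outer loop
vertex 2.962 -0.58 0.433
vertex 3.895 -1.259 0.606
vertex 3.835 -0.581 -0.341
endloop
endfacet
facet normal 0.006 1.000 0.005
outer loop
vertex 2.962 -0.58 0.433
vertex 3.835 -0.581 -0.341
vertex 2.727 -0.573 -0.71
endloop
endfacet
facet normal -0.649 0.748 0.138
outer loop
vertex 2.962 -0.58 0.433
vertex 2.727 -0.573 -0.71
vertex 2.103 -1.247 0.01
endloop
endfacet
facet normal -0.612 0.334 0.717
outer loop
vertex 2.962 -0.58 0.433
vertex 2.103 -1.247 0.01
vertex 2.825 -1.671 0.824
endloop
endfacet
facet normal 0.928 0.327 0.176
outer loop
vertex 3.835 -0.581 -0.341
vertex 3.895 -1.259 0.606
vertex 4.237 -1.673 -0.43
endloop
endfacet
facet normal 0.311 -0.339 0.888
outer loop
vertex 3.895 -1.259 0.606
vertex 2.825 -1.671 0.824
vertex 3.613 -2.347 0.29
endloop
endfacet
facet normal -0.785 -0.332 0.523
outer loop
vertex 2.825 -1.671 0.824
vertex 2.103 -1.247 0.01
vertex 2.505 -2.339 -0.079
endloop
endfacet
facet normal -0.845 0.339 -0.414
outer loop
vertex 2.103 -1.247 0.01
vertex 2.727 -0.573 -0.71
vertex 2.445 -1.661 -1.026
endloop
endfacet
facet normal 0.215 0.747 -0.629
outer loop
vertex 2.727 -0.573 -0.71
vertex 3.835 -0.581 -0.341
vertex 3.515 -1.249 -1.244
endloop
endfacet
facet normal 0.649 -0.748 -0.138
outer loop
vertex 3.378 -2.34 -0.853
vertex 4.237 -1.673 -0.43
vertex 3.613 -2.347 0.29
endloop
endfacet
facet normal -0.006 -1.000 -0.005
outer loop
vertex 3.378 -2.34 -0.853
vertex 3.613 -2.347 0.29
vertex 2.505 -2.339 -0.079
endloop
endfacet
facet normal -0.446 -0.741 -0.502
outer loop
vertex 3.378 -2.34 -0.853
vertex 2.505 -2.339 -0.079
vertex 2.445 -1.661 -1.026
endloop
endfacet
facet normal -0.065 -0.329 -0.942
outer loop
vertex 3.378 -2.34 -0.853
vertex 2.445 -1.661 -1.026
vertex 3.515 -1.249 -1.244
endloop
endfacet
facet normal 0.612 -0.334 -0.717
outer loop
vertex 3.378 -2.34 -0.853
vertex 3.515 -1.249 -1.244
vertex 4.237 -1.673 -0.43
endloop
endfacet
facet normal 0.845 -0.339 0.414
outer loop
vertex 3.613 -2.347 0.29
vertex 4.237 -1.673 -0.43
vertex 3.895 -1.259 0.606
endloop
endfacet
facet normal -0.215 -0.747 0.629
outer loop
vertex 2.505 -2.339 -0.079
vertex 3.613 -2.347 0.29
vertex 2.825 -1.671 0.824
endloop
endfacet
facet normal -0.928 -0.327 -0.176
outer loop
vertex 2.445 -1.661 -1.026
vertex 2.505 -2.339 -0.079
vertex 2.103 -1.247 0.01
endloop
endfacet
facet normal -0.311 0.339 -0.888
outer loop
vertex 3.515 -1.249 -1.244
vertex 2.445 -1.661 -1.026
vertex 2.727 -0.573 -0.71
endloop
endfacet
facet normal 0.785 0.332 -0.523
outer loop
vertex 4.237 -1.673 -0.43
vertex 3.515 -1.249 -1.244
vertex 3.835 -0.581 -0.341
endloop
endfacet
facet normal 0.587 -0.441 -0.679
outer loop
vertex -0.675 -0.536 1.632
vertex -1.216 -0.27 0.991
vertex -0.545 0.241 1.24
endloop
endfacet
facet normal 0.795 0.162 0.584
outer loop
vertex -0.675 -0.536 1.632
vertex -0.545 0.241 1.24
vertex -1.263 -0.095 2.31
endloop
endfacet
facet normal 0.795 0.161 0.584
outer loop
vertex -1.263 -0.095 2.31
vertex -0.545 0.241 1.24
vertex -1.133 0.682 1.919
endloop
endfacet
facet normal -0.588 0.440 0.678
outer loop
vertex -1.263 -0.095 2.31
vertex -1.133 0.682 1.919
vertex -1.804 0.17 1.669
endloop
endfacet
facet normal 0.587 -0.441 -0.679
outer loop
vertex -0.545 0.241 1.24
vertex -1.216 -0.27 0.991
vertex -1.086 0.507 0.599
endloop
endfacet
facet normal 0.526 0.845 -0.093
outer loop
vertex -0.545 0.241 1.24
vertex -1.086 0.507 0.599
vertex -1.133 0.682 1.919
endloop
endfacet
facet normal 0.525 0.846 -0.093
outer loop
vertex -1.133 0.682 1.919
vertex -1.086 0.507 0.599
vertex -1.674 0.947 1.278
endloop
endfacet
facet normal -0.588 0.440 0.678
outer loop
vertex -1.133 0.682 1.919
vertex -1.674 0.947 1.278
vertex -1.804 0.17 1.669
endloop
endfacet
facet normal 0.588 -0.441 -0.678
outer loop
vertex -1.086 0.507 0.599
vertex -1.216 -0.27 0.991
vertex -1.757 -0.005 0.35
endloop
endfacet
facet normal -0.271 0.684 -0.677
outer loop
vertex -1.086 0.507 0.599
vertex -1.757 -0.005 0.35
vertex -1.674 0.947 1.278
endloop
endfacet
facet normal -0.269 0.684 -0.678
outer loop
vertex -1.674 0.947 1.278
vertex -1.757 -0.005 0.35
vertex -2.345 0.436 1.028
endloop
endfacet
facet normal -0.588 0.440 0.679
outer loop
vertex -1.674 0.947 1.278
vertex -2.345 0.436 1.028
vertex -1.804 0.17 1.669
endloop
endfacet
facet normal 0.588 -0.440 -0.678
outer loop
vertex -1.757 -0.005 0.35
vertex -1.216 -0.27 0.991
vertex -1.887 -0.782 0.741
endloop
endfacet
facet normal -0.795 -0.161 -0.585
outer loop
vertex -1.757 -0.005 0.35
vertex -1.887 -0.782 0.741
vertex -2.345 0.436 1.028
endloop
endfacet
facet normal -0.796 -0.162 -0.584
outer loop
vertex -2.345 0.436 1.028
vertex -1.887 -0.782 0.741
vertex -2.475 -0.341 1.42
endloop
endfacet
facet normal -0.587 0.441 0.679
outer loop
vertex -2.345 0.436 1.028
vertex -2.475 -0.341 1.42
vertex -1.804 0.17 1.669
endloop
endfacet
facet normal 0.588 -0.440 -0.678
outer loop
vertex -1.887 -0.782 0.741
vertex -1.216 -0.27 0.991
vertex -1.346 -1.047 1.382
endloop
endfacet
facet normal -0.526 -0.846 0.094
outer loop
vertex -1.887 -0.782 0.741
vertex -1.346 -1.047 1.382
vertex -2.475 -0.341 1.42
endloop
endfacet
facet normal -0.526 -0.846 0.093
outer loop
vertex -2.475 -0.341 1.42
vertex -1.346 -1.047 1.382
vertex -1.934 -0.607 2.061
endloop
endfacet
facet normal -0.587 0.441 0.679
outer loop
vertex -2.475 -0.341 1.42
vertex -1.934 -0.607 2.061
vertex -1.804 0.17 1.669
endloop
endfacet
facet normal 0.588 -0.440 -0.679
outer loop
vertex -1.346 -1.047 1.382
vertex -1.216 -0.27 0.991
vertex -0.675 -0.536 1.632
endloop
endfacet
facet normal 0.269 -0.685 0.677
outer loop
vertex -1.346 -1.047 1.382
vertex -0.675 -0.536 1.632
vertex -1.934 -0.607 2.061
endloop
endfacet
facet normal 0.270 -0.683 0.678
outer loop
vertex -1.934 -0.607 2.061
vertex -0.675 -0.536 1.632
vertex -1.263 -0.095 2.31
endloop
endfacet
facet normal -0.588 0.441 0.678
outer loop
vertex -1.934 -0.607 2.061
vertex -1.263 -0.095 2.31
vertex -1.804 0.17 1.669
endloop
endfacet

endsolid
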